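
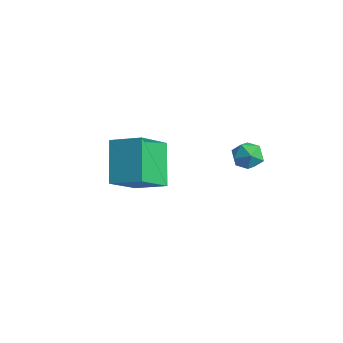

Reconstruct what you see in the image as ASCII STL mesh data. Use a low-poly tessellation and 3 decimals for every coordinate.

solid 
facet normal 0.367 -0.026 0.930
outer loop
vertex 2.633 4.239 1.718
vertex 2.279 3.63 1.841
vertex 2.944 3.611 1.578
endloop
endfacet
facet normal 0.822 0.299 0.484
outer loop
vertex 2.633 4.239 1.718
vertex 2.944 3.611 1.578
vertex 3.016 4.155 1.12
endloop
endfacet
facet normal 0.484 0.854 0.190
outer loop
vertex 2.633 4.239 1.718
vertex 3.016 4.155 1.12
vertex 2.396 4.511 1.1
endloop
endfacet
facet normal -0.180 0.873 0.453
outer loop
vertex 2.633 4.239 1.718
vertex 2.396 4.511 1.1
vertex 1.941 4.186 1.546
endloop
endfacet
facet normal -0.251 0.330 0.910
outer loop
vertex 2.633 4.239 1.718
vertex 1.941 4.186 1.546
vertex 2.279 3.63 1.841
endloop
endfacet
facet normal 0.986 -0.161 -0.036
outer loop
vertex 3.016 4.155 1.12
vertex 2.944 3.611 1.578
vertex 2.899 3.494 0.874
endloop
endfacet
facet normal 0.251 -0.684 0.685
outer loop
vertex 2.944 3.611 1.578
vertex 2.279 3.63 1.841
vertex 2.444 3.169 1.32
endloop
endfacet
facet normal -0.750 -0.110 0.652
outer loop
vertex 2.279 3.63 1.841
vertex 1.941 4.186 1.546
vertex 1.824 3.525 1.3
endloop
endfacet
facet normal -0.634 0.768 -0.087
outer loop
vertex 1.941 4.186 1.546
vertex 2.396 4.511 1.1
vertex 1.896 4.069 0.842
endloop
endfacet
facet normal 0.440 0.737 -0.513
outer loop
vertex 2.396 4.511 1.1
vertex 3.016 4.155 1.12
vertex 2.561 4.05 0.579
endloop
endfacet
facet normal 0.180 -0.873 -0.453
outer loop
vertex 2.207 3.441 0.702
vertex 2.899 3.494 0.874
vertex 2.444 3.169 1.32
endloop
endfacet
facet normal -0.484 -0.854 -0.190
outer loop
vertex 2.207 3.441 0.702
vertex 2.444 3.169 1.32
vertex 1.824 3.525 1.3
endloop
endfacet
facet normal -0.822 -0.299 -0.484
outer loop
vertex 2.207 3.441 0.702
vertex 1.824 3.525 1.3
vertex 1.896 4.069 0.842
endloop
endfacet
facet normal -0.367 0.026 -0.930
outer loop
vertex 2.207 3.441 0.702
vertex 1.896 4.069 0.842
vertex 2.561 4.05 0.579
endloop
endfacet
facet normal 0.251 -0.330 -0.910
outer loop
vertex 2.207 3.441 0.702
vertex 2.561 4.05 0.579
vertex 2.899 3.494 0.874
endloop
endfacet
facet normal 0.634 -0.768 0.087
outer loop
vertex 2.444 3.169 1.32
vertex 2.899 3.494 0.874
vertex 2.944 3.611 1.578
endloop
endfacet
facet normal -0.440 -0.737 0.513
outer loop
vertex 1.824 3.525 1.3
vertex 2.444 3.169 1.32
vertex 2.279 3.63 1.841
endloop
endfacet
facet normal -0.986 0.161 0.036
outer loop
vertex 1.896 4.069 0.842
vertex 1.824 3.525 1.3
vertex 1.941 4.186 1.546
endloop
endfacet
facet normal -0.251 0.684 -0.685
outer loop
vertex 2.561 4.05 0.579
vertex 1.896 4.069 0.842
vertex 2.396 4.511 1.1
endloop
endfacet
facet normal 0.750 0.110 -0.652
outer loop
vertex 2.899 3.494 0.874
vertex 2.561 4.05 0.579
vertex 3.016 4.155 1.12
endloop
endfacet
facet normal -0.784 -0.522 -0.336
outer loop
vertex -3.012 1.102 0.123
vertex -3.519 2.647 -1.092
vertex -1.802 0.281 -1.425
endloop
endfacet
facet normal 0.250 -0.761 0.599
outer loop
vertex -0.641 1.053 -0.928
vertex -3.012 1.102 0.123
vertex -1.802 0.281 -1.425
endloop
endfacet
facet normal -0.784 -0.522 -0.336
outer loop
vertex -1.802 0.281 -1.425
vertex -3.519 2.647 -1.092
vertex -2.308 1.826 -2.641
endloop
endfacet
facet normal 0.568 -0.386 -0.727
outer loop
vertex -2.308 1.826 -2.641
vertex -0.641 1.053 -0.928
vertex -1.802 0.281 -1.425
endloop
endfacet
facet normal -0.568 0.386 0.727
outer loop
vertex -3.012 1.102 0.123
vertex -2.358 3.419 -0.595
vertex -3.519 2.647 -1.092
endloop
endfacet
facet normal 0.250 -0.761 0.599
outer loop
vertex -1.852 1.874 0.621
vertex -3.012 1.102 0.123
vertex -0.641 1.053 -0.928
endloop
endfacet
facet normal -0.569 0.386 0.727
outer loop
vertex -1.852 1.874 0.621
vertex -2.358 3.419 -0.595
vertex -3.012 1.102 0.123
endloop
endfacet
facet normal -0.250 0.761 -0.599
outer loop
vertex -3.519 2.647 -1.092
vertex -2.358 3.419 -0.595
vertex -2.308 1.826 -2.641
endloop
endfacet
facet normal 0.568 -0.385 -0.727
outer loop
vertex -1.148 2.598 -2.143
vertex -0.641 1.053 -0.928
vertex -2.308 1.826 -2.641
endloop
endfacet
facet normal -0.250 0.761 -0.599
outer loop
vertex -2.308 1.826 -2.641
vertex -2.358 3.419 -0.595
vertex -1.148 2.598 -2.143
endloop
endfacet
facet normal 0.784 0.522 0.336
outer loop
vertex -1.148 2.598 -2.143
vertex -1.852 1.874 0.621
vertex -0.641 1.053 -0.928
endloop
endfacet
facet normal 0.784 0.522 0.336
outer loop
vertex -2.358 3.419 -0.595
vertex -1.852 1.874 0.621
vertex -1.148 2.598 -2.143
endloop
endfacet

endsolid


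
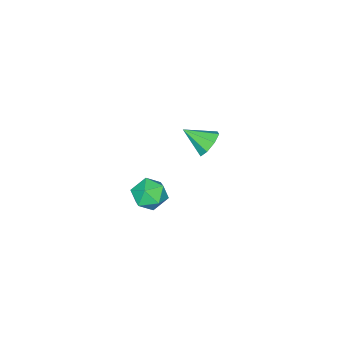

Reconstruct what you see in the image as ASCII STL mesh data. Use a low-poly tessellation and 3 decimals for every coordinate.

solid 
facet normal -0.208 0.953 0.220
outer loop
vertex 2.491 -0.06 1.506
vertex 2.68 -0.268 2.585
vertex 3.515 0.066 1.927
endloop
endfacet
facet normal 0.068 0.898 -0.435
outer loop
vertex 2.491 -0.06 1.506
vertex 3.515 0.066 1.927
vertex 3.377 -0.408 0.927
endloop
endfacet
facet normal -0.351 0.462 -0.815
outer loop
vertex 2.491 -0.06 1.506
vertex 3.377 -0.408 0.927
vertex 2.457 -1.035 0.968
endloop
endfacet
facet normal -0.885 0.248 -0.393
outer loop
vertex 2.491 -0.06 1.506
vertex 2.457 -1.035 0.968
vertex 2.026 -0.949 1.992
endloop
endfacet
facet normal -0.797 0.551 0.246
outer loop
vertex 2.491 -0.06 1.506
vertex 2.026 -0.949 1.992
vertex 2.68 -0.268 2.585
endloop
endfacet
facet normal 0.711 0.593 -0.379
outer loop
vertex 3.377 -0.408 0.927
vertex 3.515 0.066 1.927
vertex 4.114 -0.831 1.648
endloop
endfacet
facet normal 0.265 0.682 0.682
outer loop
vertex 3.515 0.066 1.927
vertex 2.68 -0.268 2.585
vertex 3.683 -0.745 2.672
endloop
endfacet
facet normal -0.689 0.032 0.724
outer loop
vertex 2.68 -0.268 2.585
vertex 2.026 -0.949 1.992
vertex 2.763 -1.372 2.713
endloop
endfacet
facet normal -0.832 -0.459 -0.312
outer loop
vertex 2.026 -0.949 1.992
vertex 2.457 -1.035 0.968
vertex 2.625 -1.846 1.713
endloop
endfacet
facet normal 0.033 -0.113 -0.993
outer loop
vertex 2.457 -1.035 0.968
vertex 3.377 -0.408 0.927
vertex 3.46 -1.512 1.055
endloop
endfacet
facet normal 0.885 -0.248 0.393
outer loop
vertex 3.649 -1.72 2.134
vertex 4.114 -0.831 1.648
vertex 3.683 -0.745 2.672
endloop
endfacet
facet normal 0.351 -0.462 0.815
outer loop
vertex 3.649 -1.72 2.134
vertex 3.683 -0.745 2.672
vertex 2.763 -1.372 2.713
endloop
endfacet
facet normal -0.068 -0.898 0.435
outer loop
vertex 3.649 -1.72 2.134
vertex 2.763 -1.372 2.713
vertex 2.625 -1.846 1.713
endloop
endfacet
facet normal 0.208 -0.953 -0.220
outer loop
vertex 3.649 -1.72 2.134
vertex 2.625 -1.846 1.713
vertex 3.46 -1.512 1.055
endloop
endfacet
facet normal 0.797 -0.551 -0.246
outer loop
vertex 3.649 -1.72 2.134
vertex 3.46 -1.512 1.055
vertex 4.114 -0.831 1.648
endloop
endfacet
facet normal 0.832 0.459 0.312
outer loop
vertex 3.683 -0.745 2.672
vertex 4.114 -0.831 1.648
vertex 3.515 0.066 1.927
endloop
endfacet
facet normal -0.033 0.113 0.993
outer loop
vertex 2.763 -1.372 2.713
vertex 3.683 -0.745 2.672
vertex 2.68 -0.268 2.585
endloop
endfacet
facet normal -0.711 -0.593 0.379
outer loop
vertex 2.625 -1.846 1.713
vertex 2.763 -1.372 2.713
vertex 2.026 -0.949 1.992
endloop
endfacet
facet normal -0.265 -0.682 -0.682
outer loop
vertex 3.46 -1.512 1.055
vertex 2.625 -1.846 1.713
vertex 2.457 -1.035 0.968
endloop
endfacet
facet normal 0.689 -0.032 -0.724
outer loop
vertex 4.114 -0.831 1.648
vertex 3.46 -1.512 1.055
vertex 3.377 -0.408 0.927
endloop
endfacet
facet normal -0.322 0.783 -0.532
outer loop
vertex -3.353 -1.796 0.085
vertex -4.201 -2.271 -0.102
vertex -3.884 -1.659 0.608
endloop
endfacet
facet normal 0.713 0.178 0.678
outer loop
vertex -3.353 -1.796 0.085
vertex -3.884 -1.659 0.608
vertex -3.619 -3.689 0.862
endloop
endfacet
facet normal -0.321 0.784 -0.532
outer loop
vertex -3.884 -1.659 0.608
vertex -4.201 -2.271 -0.102
vertex -4.601 -1.88 0.715
endloop
endfacet
facet normal 0.105 0.137 0.985
outer loop
vertex -3.884 -1.659 0.608
vertex -4.601 -1.88 0.715
vertex -3.619 -3.689 0.862
endloop
endfacet
facet normal -0.322 0.783 -0.532
outer loop
vertex -4.601 -1.88 0.715
vertex -4.201 -2.271 -0.102
vertex -5.083 -2.331 0.344
endloop
endfacet
facet normal -0.480 -0.191 0.856
outer loop
vertex -4.601 -1.88 0.715
vertex -5.083 -2.331 0.344
vertex -3.619 -3.689 0.862
endloop
endfacet
facet normal -0.322 0.783 -0.532
outer loop
vertex -5.083 -2.331 0.344
vertex -4.201 -2.271 -0.102
vertex -5.049 -2.747 -0.289
endloop
endfacet
facet normal -0.699 -0.614 0.366
outer loop
vertex -5.083 -2.331 0.344
vertex -5.049 -2.747 -0.289
vertex -3.619 -3.689 0.862
endloop
endfacet
facet normal -0.322 0.783 -0.532
outer loop
vertex -5.049 -2.747 -0.289
vertex -4.201 -2.271 -0.102
vertex -4.518 -2.884 -0.812
endloop
endfacet
facet normal -0.423 -0.884 -0.198
outer loop
vertex -5.049 -2.747 -0.289
vertex -4.518 -2.884 -0.812
vertex -3.619 -3.689 0.862
endloop
endfacet
facet normal -0.322 0.783 -0.532
outer loop
vertex -4.518 -2.884 -0.812
vertex -4.201 -2.271 -0.102
vertex -3.802 -2.662 -0.919
endloop
endfacet
facet normal 0.186 -0.843 -0.505
outer loop
vertex -4.518 -2.884 -0.812
vertex -3.802 -2.662 -0.919
vertex -3.619 -3.689 0.862
endloop
endfacet
facet normal -0.321 0.784 -0.532
outer loop
vertex -3.802 -2.662 -0.919
vertex -4.201 -2.271 -0.102
vertex -3.319 -2.212 -0.547
endloop
endfacet
facet normal 0.770 -0.515 -0.376
outer loop
vertex -3.802 -2.662 -0.919
vertex -3.319 -2.212 -0.547
vertex -3.619 -3.689 0.862
endloop
endfacet
facet normal -0.321 0.783 -0.533
outer loop
vertex -3.319 -2.212 -0.547
vertex -4.201 -2.271 -0.102
vertex -3.353 -1.796 0.085
endloop
endfacet
facet normal 0.989 -0.092 0.114
outer loop
vertex -3.319 -2.212 -0.547
vertex -3.353 -1.796 0.085
vertex -3.619 -3.689 0.862
endloop
endfacet

endsolid


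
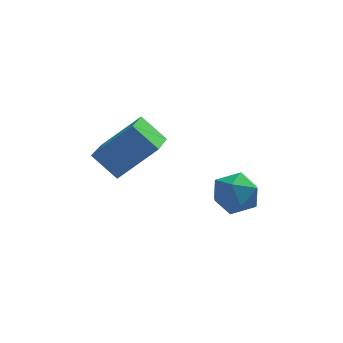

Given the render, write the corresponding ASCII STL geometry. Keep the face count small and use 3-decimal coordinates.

solid 
facet normal 0.380 0.853 0.358
outer loop
vertex 2.232 0.45 -1.107
vertex 2.59 -0.051 -0.294
vertex 3.167 0.043 -1.13
endloop
endfacet
facet normal 0.366 0.860 -0.355
outer loop
vertex 2.232 0.45 -1.107
vertex 3.167 0.043 -1.13
vertex 2.558 -0.034 -1.944
endloop
endfacet
facet normal -0.309 0.766 -0.563
outer loop
vertex 2.232 0.45 -1.107
vertex 2.558 -0.034 -1.944
vertex 1.604 -0.175 -1.612
endloop
endfacet
facet normal -0.714 0.700 0.022
outer loop
vertex 2.232 0.45 -1.107
vertex 1.604 -0.175 -1.612
vertex 1.624 -0.186 -0.592
endloop
endfacet
facet normal -0.288 0.754 0.591
outer loop
vertex 2.232 0.45 -1.107
vertex 1.624 -0.186 -0.592
vertex 2.59 -0.051 -0.294
endloop
endfacet
facet normal 0.749 0.304 -0.589
outer loop
vertex 2.558 -0.034 -1.944
vertex 3.167 0.043 -1.13
vertex 3.116 -0.834 -1.648
endloop
endfacet
facet normal 0.771 0.293 0.565
outer loop
vertex 3.167 0.043 -1.13
vertex 2.59 -0.051 -0.294
vertex 3.136 -0.845 -0.628
endloop
endfacet
facet normal -0.309 0.133 0.942
outer loop
vertex 2.59 -0.051 -0.294
vertex 1.624 -0.186 -0.592
vertex 2.182 -0.986 -0.296
endloop
endfacet
facet normal -0.999 0.046 0.020
outer loop
vertex 1.624 -0.186 -0.592
vertex 1.604 -0.175 -1.612
vertex 1.573 -1.063 -1.11
endloop
endfacet
facet normal -0.345 0.152 -0.926
outer loop
vertex 1.604 -0.175 -1.612
vertex 2.558 -0.034 -1.944
vertex 2.15 -0.969 -1.946
endloop
endfacet
facet normal 0.714 -0.700 -0.022
outer loop
vertex 2.508 -1.47 -1.133
vertex 3.116 -0.834 -1.648
vertex 3.136 -0.845 -0.628
endloop
endfacet
facet normal 0.309 -0.766 0.563
outer loop
vertex 2.508 -1.47 -1.133
vertex 3.136 -0.845 -0.628
vertex 2.182 -0.986 -0.296
endloop
endfacet
facet normal -0.366 -0.860 0.355
outer loop
vertex 2.508 -1.47 -1.133
vertex 2.182 -0.986 -0.296
vertex 1.573 -1.063 -1.11
endloop
endfacet
facet normal -0.380 -0.853 -0.358
outer loop
vertex 2.508 -1.47 -1.133
vertex 1.573 -1.063 -1.11
vertex 2.15 -0.969 -1.946
endloop
endfacet
facet normal 0.288 -0.754 -0.591
outer loop
vertex 2.508 -1.47 -1.133
vertex 2.15 -0.969 -1.946
vertex 3.116 -0.834 -1.648
endloop
endfacet
facet normal 0.999 -0.046 -0.020
outer loop
vertex 3.136 -0.845 -0.628
vertex 3.116 -0.834 -1.648
vertex 3.167 0.043 -1.13
endloop
endfacet
facet normal 0.345 -0.152 0.926
outer loop
vertex 2.182 -0.986 -0.296
vertex 3.136 -0.845 -0.628
vertex 2.59 -0.051 -0.294
endloop
endfacet
facet normal -0.749 -0.304 0.589
outer loop
vertex 1.573 -1.063 -1.11
vertex 2.182 -0.986 -0.296
vertex 1.624 -0.186 -0.592
endloop
endfacet
facet normal -0.771 -0.293 -0.565
outer loop
vertex 2.15 -0.969 -1.946
vertex 1.573 -1.063 -1.11
vertex 1.604 -0.175 -1.612
endloop
endfacet
facet normal 0.309 -0.133 -0.942
outer loop
vertex 3.116 -0.834 -1.648
vertex 2.15 -0.969 -1.946
vertex 2.558 -0.034 -1.944
endloop
endfacet
facet normal -0.661 0.363 0.656
outer loop
vertex -1.4 -2.221 3.702
vertex -1.065 -0.399 3.031
vertex -2.854 -2.447 2.362
endloop
endfacet
facet normal -0.170 -0.925 0.340
outer loop
vertex -1.955 -2.941 1.469
vertex -1.4 -2.221 3.702
vertex -2.854 -2.447 2.362
endloop
endfacet
facet normal -0.661 0.363 0.656
outer loop
vertex -2.854 -2.447 2.362
vertex -1.065 -0.399 3.031
vertex -2.519 -0.625 1.691
endloop
endfacet
facet normal -0.731 -0.113 -0.673
outer loop
vertex -2.519 -0.625 1.691
vertex -1.955 -2.941 1.469
vertex -2.854 -2.447 2.362
endloop
endfacet
facet normal 0.731 0.113 0.673
outer loop
vertex -1.4 -2.221 3.702
vertex -0.166 -0.893 2.138
vertex -1.065 -0.399 3.031
endloop
endfacet
facet normal -0.170 -0.925 0.340
outer loop
vertex -0.501 -2.715 2.809
vertex -1.4 -2.221 3.702
vertex -1.955 -2.941 1.469
endloop
endfacet
facet normal 0.731 0.113 0.673
outer loop
vertex -0.501 -2.715 2.809
vertex -0.166 -0.893 2.138
vertex -1.4 -2.221 3.702
endloop
endfacet
facet normal 0.170 0.925 -0.340
outer loop
vertex -1.065 -0.399 3.031
vertex -0.166 -0.893 2.138
vertex -2.519 -0.625 1.691
endloop
endfacet
facet normal -0.731 -0.113 -0.673
outer loop
vertex -1.62 -1.119 0.798
vertex -1.955 -2.941 1.469
vertex -2.519 -0.625 1.691
endloop
endfacet
facet normal 0.170 0.925 -0.340
outer loop
vertex -2.519 -0.625 1.691
vertex -0.166 -0.893 2.138
vertex -1.62 -1.119 0.798
endloop
endfacet
facet normal 0.661 -0.363 -0.656
outer loop
vertex -1.62 -1.119 0.798
vertex -0.501 -2.715 2.809
vertex -1.955 -2.941 1.469
endloop
endfacet
facet normal 0.661 -0.363 -0.656
outer loop
vertex -0.166 -0.893 2.138
vertex -0.501 -2.715 2.809
vertex -1.62 -1.119 0.798
endloop
endfacet

endsolid


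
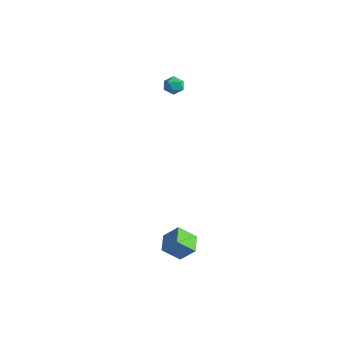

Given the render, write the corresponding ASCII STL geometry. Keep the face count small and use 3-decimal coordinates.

solid 
facet normal -0.231 0.960 -0.160
outer loop
vertex -3.88 3.058 2.531
vertex -4.34 3.024 2.992
vertex -3.732 3.197 3.15
endloop
endfacet
facet normal 0.459 0.837 -0.298
outer loop
vertex -3.88 3.058 2.531
vertex -3.732 3.197 3.15
vertex -3.321 2.843 2.788
endloop
endfacet
facet normal 0.497 0.333 -0.801
outer loop
vertex -3.88 3.058 2.531
vertex -3.321 2.843 2.788
vertex -3.675 2.452 2.406
endloop
endfacet
facet normal -0.170 0.144 -0.975
outer loop
vertex -3.88 3.058 2.531
vertex -3.675 2.452 2.406
vertex -4.305 2.563 2.532
endloop
endfacet
facet normal -0.619 0.531 -0.579
outer loop
vertex -3.88 3.058 2.531
vertex -4.305 2.563 2.532
vertex -4.34 3.024 2.992
endloop
endfacet
facet normal 0.759 0.580 0.295
outer loop
vertex -3.321 2.843 2.788
vertex -3.732 3.197 3.15
vertex -3.435 2.677 3.408
endloop
endfacet
facet normal -0.356 0.777 0.519
outer loop
vertex -3.732 3.197 3.15
vertex -4.34 3.024 2.992
vertex -4.065 2.788 3.534
endloop
endfacet
facet normal -0.984 0.084 -0.159
outer loop
vertex -4.34 3.024 2.992
vertex -4.305 2.563 2.532
vertex -4.419 2.397 3.152
endloop
endfacet
facet normal -0.256 -0.543 -0.800
outer loop
vertex -4.305 2.563 2.532
vertex -3.675 2.452 2.406
vertex -4.008 2.043 2.79
endloop
endfacet
facet normal 0.821 -0.236 -0.519
outer loop
vertex -3.675 2.452 2.406
vertex -3.321 2.843 2.788
vertex -3.4 2.216 2.948
endloop
endfacet
facet normal 0.170 -0.144 0.975
outer loop
vertex -3.86 2.182 3.409
vertex -3.435 2.677 3.408
vertex -4.065 2.788 3.534
endloop
endfacet
facet normal -0.497 -0.333 0.801
outer loop
vertex -3.86 2.182 3.409
vertex -4.065 2.788 3.534
vertex -4.419 2.397 3.152
endloop
endfacet
facet normal -0.459 -0.837 0.298
outer loop
vertex -3.86 2.182 3.409
vertex -4.419 2.397 3.152
vertex -4.008 2.043 2.79
endloop
endfacet
facet normal 0.231 -0.960 0.160
outer loop
vertex -3.86 2.182 3.409
vertex -4.008 2.043 2.79
vertex -3.4 2.216 2.948
endloop
endfacet
facet normal 0.619 -0.531 0.579
outer loop
vertex -3.86 2.182 3.409
vertex -3.4 2.216 2.948
vertex -3.435 2.677 3.408
endloop
endfacet
facet normal 0.256 0.543 0.800
outer loop
vertex -4.065 2.788 3.534
vertex -3.435 2.677 3.408
vertex -3.732 3.197 3.15
endloop
endfacet
facet normal -0.821 0.236 0.519
outer loop
vertex -4.419 2.397 3.152
vertex -4.065 2.788 3.534
vertex -4.34 3.024 2.992
endloop
endfacet
facet normal -0.759 -0.580 -0.295
outer loop
vertex -4.008 2.043 2.79
vertex -4.419 2.397 3.152
vertex -4.305 2.563 2.532
endloop
endfacet
facet normal 0.356 -0.777 -0.519
outer loop
vertex -3.4 2.216 2.948
vertex -4.008 2.043 2.79
vertex -3.675 2.452 2.406
endloop
endfacet
facet normal 0.984 -0.084 0.159
outer loop
vertex -3.435 2.677 3.408
vertex -3.4 2.216 2.948
vertex -3.321 2.843 2.788
endloop
endfacet
facet normal -0.601 -0.352 -0.718
outer loop
vertex 3.141 -4.044 -3.498
vertex 2.328 -3.256 -3.204
vertex 3.635 -3.232 -4.309
endloop
endfacet
facet normal 0.695 -0.674 -0.251
outer loop
vertex 4.332 -2.824 -3.476
vertex 3.141 -4.044 -3.498
vertex 3.635 -3.232 -4.309
endloop
endfacet
facet normal -0.601 -0.352 -0.718
outer loop
vertex 3.635 -3.232 -4.309
vertex 2.328 -3.256 -3.204
vertex 2.822 -2.444 -4.015
endloop
endfacet
facet normal 0.395 0.650 -0.649
outer loop
vertex 2.822 -2.444 -4.015
vertex 4.332 -2.824 -3.476
vertex 3.635 -3.232 -4.309
endloop
endfacet
facet normal -0.395 -0.650 0.649
outer loop
vertex 3.141 -4.044 -3.498
vertex 3.025 -2.848 -2.371
vertex 2.328 -3.256 -3.204
endloop
endfacet
facet normal 0.695 -0.674 -0.251
outer loop
vertex 3.838 -3.636 -2.665
vertex 3.141 -4.044 -3.498
vertex 4.332 -2.824 -3.476
endloop
endfacet
facet normal -0.395 -0.650 0.649
outer loop
vertex 3.838 -3.636 -2.665
vertex 3.025 -2.848 -2.371
vertex 3.141 -4.044 -3.498
endloop
endfacet
facet normal -0.695 0.674 0.251
outer loop
vertex 2.328 -3.256 -3.204
vertex 3.025 -2.848 -2.371
vertex 2.822 -2.444 -4.015
endloop
endfacet
facet normal 0.395 0.650 -0.649
outer loop
vertex 3.519 -2.036 -3.182
vertex 4.332 -2.824 -3.476
vertex 2.822 -2.444 -4.015
endloop
endfacet
facet normal -0.695 0.674 0.251
outer loop
vertex 2.822 -2.444 -4.015
vertex 3.025 -2.848 -2.371
vertex 3.519 -2.036 -3.182
endloop
endfacet
facet normal 0.601 0.352 0.718
outer loop
vertex 3.519 -2.036 -3.182
vertex 3.838 -3.636 -2.665
vertex 4.332 -2.824 -3.476
endloop
endfacet
facet normal 0.601 0.352 0.718
outer loop
vertex 3.025 -2.848 -2.371
vertex 3.838 -3.636 -2.665
vertex 3.519 -2.036 -3.182
endloop
endfacet

endsolid


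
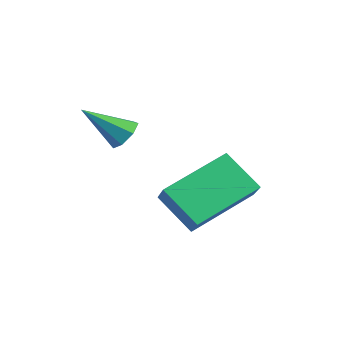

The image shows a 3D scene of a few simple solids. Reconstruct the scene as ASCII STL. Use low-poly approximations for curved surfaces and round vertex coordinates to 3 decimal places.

solid 
facet normal -0.753 -0.219 0.620
outer loop
vertex -0.303 2.723 -2.21
vertex -0.267 4.698 -1.468
vertex -0.941 2.99 -2.89
endloop
endfacet
facet normal -0.017 -0.936 -0.352
outer loop
vertex 0.127 3.302 -3.772
vertex -0.303 2.723 -2.21
vertex -0.941 2.99 -2.89
endloop
endfacet
facet normal -0.753 -0.220 0.621
outer loop
vertex -0.941 2.99 -2.89
vertex -0.267 4.698 -1.468
vertex -0.906 4.965 -2.148
endloop
endfacet
facet normal -0.659 0.275 -0.700
outer loop
vertex -0.906 4.965 -2.148
vertex 0.127 3.302 -3.772
vertex -0.941 2.99 -2.89
endloop
endfacet
facet normal 0.659 -0.275 0.700
outer loop
vertex -0.303 2.723 -2.21
vertex 0.801 5.01 -2.35
vertex -0.267 4.698 -1.468
endloop
endfacet
facet normal -0.017 -0.936 -0.352
outer loop
vertex 0.766 3.035 -3.092
vertex -0.303 2.723 -2.21
vertex 0.127 3.302 -3.772
endloop
endfacet
facet normal 0.658 -0.275 0.701
outer loop
vertex 0.766 3.035 -3.092
vertex 0.801 5.01 -2.35
vertex -0.303 2.723 -2.21
endloop
endfacet
facet normal 0.017 0.936 0.352
outer loop
vertex -0.267 4.698 -1.468
vertex 0.801 5.01 -2.35
vertex -0.906 4.965 -2.148
endloop
endfacet
facet normal -0.658 0.275 -0.701
outer loop
vertex 0.163 5.277 -3.03
vertex 0.127 3.302 -3.772
vertex -0.906 4.965 -2.148
endloop
endfacet
facet normal 0.017 0.936 0.352
outer loop
vertex -0.906 4.965 -2.148
vertex 0.801 5.01 -2.35
vertex 0.163 5.277 -3.03
endloop
endfacet
facet normal 0.752 0.220 -0.621
outer loop
vertex 0.163 5.277 -3.03
vertex 0.766 3.035 -3.092
vertex 0.127 3.302 -3.772
endloop
endfacet
facet normal 0.753 0.220 -0.620
outer loop
vertex 0.801 5.01 -2.35
vertex 0.766 3.035 -3.092
vertex 0.163 5.277 -3.03
endloop
endfacet
facet normal 0.440 0.637 -0.633
outer loop
vertex -0.75 1.78 -0.461
vertex -1.134 2.134 -0.372
vertex -0.675 2.073 -0.114
endloop
endfacet
facet normal 0.696 -0.615 0.369
outer loop
vertex -0.75 1.78 -0.461
vertex -0.675 2.073 -0.114
vertex -1.766 1.226 0.532
endloop
endfacet
facet normal 0.441 0.636 -0.633
outer loop
vertex -0.675 2.073 -0.114
vertex -1.134 2.134 -0.372
vertex -0.946 2.412 0.038
endloop
endfacet
facet normal 0.502 0.013 0.865
outer loop
vertex -0.675 2.073 -0.114
vertex -0.946 2.412 0.038
vertex -1.766 1.226 0.532
endloop
endfacet
facet normal 0.443 0.634 -0.633
outer loop
vertex -0.946 2.412 0.038
vertex -1.134 2.134 -0.372
vertex -1.358 2.543 -0.119
endloop
endfacet
facet normal -0.175 0.479 0.860
outer loop
vertex -0.946 2.412 0.038
vertex -1.358 2.543 -0.119
vertex -1.766 1.226 0.532
endloop
endfacet
facet normal 0.444 0.635 -0.633
outer loop
vertex -1.358 2.543 -0.119
vertex -1.134 2.134 -0.372
vertex -1.601 2.366 -0.467
endloop
endfacet
facet normal -0.827 0.433 0.358
outer loop
vertex -1.358 2.543 -0.119
vertex -1.601 2.366 -0.467
vertex -1.766 1.226 0.532
endloop
endfacet
facet normal 0.444 0.635 -0.632
outer loop
vertex -1.601 2.366 -0.467
vertex -1.134 2.134 -0.372
vertex -1.493 2.015 -0.744
endloop
endfacet
facet normal -0.961 -0.090 -0.261
outer loop
vertex -1.601 2.366 -0.467
vertex -1.493 2.015 -0.744
vertex -1.766 1.226 0.532
endloop
endfacet
facet normal 0.443 0.636 -0.631
outer loop
vertex -1.493 2.015 -0.744
vertex -1.134 2.134 -0.372
vertex -1.114 1.754 -0.741
endloop
endfacet
facet normal -0.477 -0.698 -0.534
outer loop
vertex -1.493 2.015 -0.744
vertex -1.114 1.754 -0.741
vertex -1.766 1.226 0.532
endloop
endfacet
facet normal 0.441 0.637 -0.632
outer loop
vertex -1.114 1.754 -0.741
vertex -1.134 2.134 -0.372
vertex -0.75 1.78 -0.461
endloop
endfacet
facet normal 0.261 -0.932 -0.253
outer loop
vertex -1.114 1.754 -0.741
vertex -0.75 1.78 -0.461
vertex -1.766 1.226 0.532
endloop
endfacet

endsolid


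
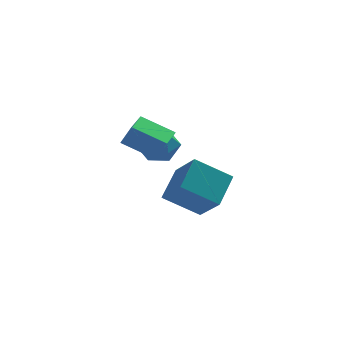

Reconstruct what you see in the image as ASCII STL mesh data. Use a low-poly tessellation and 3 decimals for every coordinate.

solid 
facet normal -0.813 0.235 0.533
outer loop
vertex -1.162 1.043 -0.114
vertex -1.676 2.394 -1.495
vertex -2.134 -0.256 -1.023
endloop
endfacet
facet normal 0.257 -0.676 0.691
outer loop
vertex -0.484 -0.734 -2.105
vertex -1.162 1.043 -0.114
vertex -2.134 -0.256 -1.023
endloop
endfacet
facet normal -0.813 0.235 0.533
outer loop
vertex -2.134 -0.256 -1.023
vertex -1.676 2.394 -1.495
vertex -2.648 1.095 -2.404
endloop
endfacet
facet normal -0.523 -0.698 -0.489
outer loop
vertex -2.648 1.095 -2.404
vertex -0.484 -0.734 -2.105
vertex -2.134 -0.256 -1.023
endloop
endfacet
facet normal 0.523 0.698 0.489
outer loop
vertex -1.162 1.043 -0.114
vertex -0.026 1.916 -2.577
vertex -1.676 2.394 -1.495
endloop
endfacet
facet normal 0.257 -0.676 0.691
outer loop
vertex 0.488 0.565 -1.196
vertex -1.162 1.043 -0.114
vertex -0.484 -0.734 -2.105
endloop
endfacet
facet normal 0.523 0.698 0.489
outer loop
vertex 0.488 0.565 -1.196
vertex -0.026 1.916 -2.577
vertex -1.162 1.043 -0.114
endloop
endfacet
facet normal -0.257 0.676 -0.691
outer loop
vertex -1.676 2.394 -1.495
vertex -0.026 1.916 -2.577
vertex -2.648 1.095 -2.404
endloop
endfacet
facet normal -0.523 -0.698 -0.489
outer loop
vertex -0.998 0.617 -3.486
vertex -0.484 -0.734 -2.105
vertex -2.648 1.095 -2.404
endloop
endfacet
facet normal -0.257 0.676 -0.691
outer loop
vertex -2.648 1.095 -2.404
vertex -0.026 1.916 -2.577
vertex -0.998 0.617 -3.486
endloop
endfacet
facet normal 0.813 -0.235 -0.533
outer loop
vertex -0.998 0.617 -3.486
vertex 0.488 0.565 -1.196
vertex -0.484 -0.734 -2.105
endloop
endfacet
facet normal 0.813 -0.235 -0.533
outer loop
vertex -0.026 1.916 -2.577
vertex 0.488 0.565 -1.196
vertex -0.998 0.617 -3.486
endloop
endfacet
facet normal -0.844 0.029 0.535
outer loop
vertex -3.88 0.744 1.277
vertex -3.579 -0.106 1.797
vertex -3.323 0.839 2.15
endloop
endfacet
facet normal -0.646 0.685 0.338
outer loop
vertex -3.88 0.744 1.277
vertex -3.323 0.839 2.15
vertex -3.111 1.443 1.33
endloop
endfacet
facet normal -0.609 0.699 -0.374
outer loop
vertex -3.88 0.744 1.277
vertex -3.111 1.443 1.33
vertex -3.237 0.872 0.469
endloop
endfacet
facet normal -0.785 0.051 -0.617
outer loop
vertex -3.88 0.744 1.277
vertex -3.237 0.872 0.469
vertex -3.526 -0.086 0.757
endloop
endfacet
facet normal -0.930 -0.363 -0.054
outer loop
vertex -3.88 0.744 1.277
vertex -3.526 -0.086 0.757
vertex -3.579 -0.106 1.797
endloop
endfacet
facet normal 0.008 0.804 0.594
outer loop
vertex -3.111 1.443 1.33
vertex -3.323 0.839 2.15
vertex -2.334 1.026 1.883
endloop
endfacet
facet normal -0.311 -0.257 0.915
outer loop
vertex -3.323 0.839 2.15
vertex -3.579 -0.106 1.797
vertex -2.623 0.068 2.171
endloop
endfacet
facet normal -0.450 -0.892 -0.040
outer loop
vertex -3.579 -0.106 1.797
vertex -3.526 -0.086 0.757
vertex -2.749 -0.503 1.31
endloop
endfacet
facet normal -0.215 -0.221 -0.951
outer loop
vertex -3.526 -0.086 0.757
vertex -3.237 0.872 0.469
vertex -2.537 0.101 0.49
endloop
endfacet
facet normal 0.068 0.827 -0.558
outer loop
vertex -3.237 0.872 0.469
vertex -3.111 1.443 1.33
vertex -2.281 1.046 0.843
endloop
endfacet
facet normal 0.785 -0.051 0.617
outer loop
vertex -1.98 0.196 1.363
vertex -2.334 1.026 1.883
vertex -2.623 0.068 2.171
endloop
endfacet
facet normal 0.609 -0.699 0.374
outer loop
vertex -1.98 0.196 1.363
vertex -2.623 0.068 2.171
vertex -2.749 -0.503 1.31
endloop
endfacet
facet normal 0.646 -0.685 -0.338
outer loop
vertex -1.98 0.196 1.363
vertex -2.749 -0.503 1.31
vertex -2.537 0.101 0.49
endloop
endfacet
facet normal 0.844 -0.029 -0.535
outer loop
vertex -1.98 0.196 1.363
vertex -2.537 0.101 0.49
vertex -2.281 1.046 0.843
endloop
endfacet
facet normal 0.930 0.363 0.054
outer loop
vertex -1.98 0.196 1.363
vertex -2.281 1.046 0.843
vertex -2.334 1.026 1.883
endloop
endfacet
facet normal 0.215 0.221 0.951
outer loop
vertex -2.623 0.068 2.171
vertex -2.334 1.026 1.883
vertex -3.323 0.839 2.15
endloop
endfacet
facet normal -0.068 -0.827 0.558
outer loop
vertex -2.749 -0.503 1.31
vertex -2.623 0.068 2.171
vertex -3.579 -0.106 1.797
endloop
endfacet
facet normal -0.008 -0.804 -0.594
outer loop
vertex -2.537 0.101 0.49
vertex -2.749 -0.503 1.31
vertex -3.526 -0.086 0.757
endloop
endfacet
facet normal 0.311 0.257 -0.915
outer loop
vertex -2.281 1.046 0.843
vertex -2.537 0.101 0.49
vertex -3.237 0.872 0.469
endloop
endfacet
facet normal 0.450 0.892 0.040
outer loop
vertex -2.334 1.026 1.883
vertex -2.281 1.046 0.843
vertex -3.111 1.443 1.33
endloop
endfacet
facet normal -0.778 0.451 0.438
outer loop
vertex -4.61 -1.757 3.793
vertex -3.951 -0.591 3.764
vertex -5.04 -1.539 2.804
endloop
endfacet
facet normal -0.491 -0.871 0.022
outer loop
vertex -3.709 -2.309 2.056
vertex -4.61 -1.757 3.793
vertex -5.04 -1.539 2.804
endloop
endfacet
facet normal -0.778 0.451 0.437
outer loop
vertex -5.04 -1.539 2.804
vertex -3.951 -0.591 3.764
vertex -4.38 -0.372 2.775
endloop
endfacet
facet normal -0.390 0.198 -0.899
outer loop
vertex -4.38 -0.372 2.775
vertex -3.709 -2.309 2.056
vertex -5.04 -1.539 2.804
endloop
endfacet
facet normal 0.390 -0.198 0.899
outer loop
vertex -4.61 -1.757 3.793
vertex -2.62 -1.361 3.016
vertex -3.951 -0.591 3.764
endloop
endfacet
facet normal -0.493 -0.870 0.021
outer loop
vertex -3.28 -2.528 3.045
vertex -4.61 -1.757 3.793
vertex -3.709 -2.309 2.056
endloop
endfacet
facet normal 0.390 -0.199 0.899
outer loop
vertex -3.28 -2.528 3.045
vertex -2.62 -1.361 3.016
vertex -4.61 -1.757 3.793
endloop
endfacet
facet normal 0.492 0.870 -0.021
outer loop
vertex -3.951 -0.591 3.764
vertex -2.62 -1.361 3.016
vertex -4.38 -0.372 2.775
endloop
endfacet
facet normal -0.391 0.198 -0.899
outer loop
vertex -3.05 -1.143 2.027
vertex -3.709 -2.309 2.056
vertex -4.38 -0.372 2.775
endloop
endfacet
facet normal 0.492 0.870 -0.022
outer loop
vertex -4.38 -0.372 2.775
vertex -2.62 -1.361 3.016
vertex -3.05 -1.143 2.027
endloop
endfacet
facet normal 0.778 -0.451 -0.437
outer loop
vertex -3.05 -1.143 2.027
vertex -3.28 -2.528 3.045
vertex -3.709 -2.309 2.056
endloop
endfacet
facet normal 0.778 -0.451 -0.438
outer loop
vertex -2.62 -1.361 3.016
vertex -3.28 -2.528 3.045
vertex -3.05 -1.143 2.027
endloop
endfacet

endsolid


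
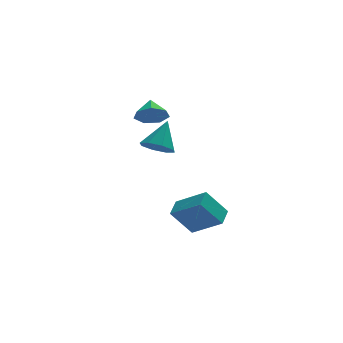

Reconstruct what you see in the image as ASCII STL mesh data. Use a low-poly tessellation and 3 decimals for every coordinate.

solid 
facet normal -0.112 -0.821 -0.560
outer loop
vertex -0.169 3.324 0.236
vertex -1.089 3.359 0.368
vertex -0.585 3.752 -0.308
endloop
endfacet
facet normal 0.764 0.640 -0.081
outer loop
vertex -0.169 3.324 0.236
vertex -0.585 3.752 -0.308
vertex -0.951 4.361 1.052
endloop
endfacet
facet normal -0.113 -0.820 -0.561
outer loop
vertex -0.585 3.752 -0.308
vertex -1.089 3.359 0.368
vertex -1.38 3.885 -0.342
endloop
endfacet
facet normal 0.169 0.916 -0.365
outer loop
vertex -0.585 3.752 -0.308
vertex -1.38 3.885 -0.342
vertex -0.951 4.361 1.052
endloop
endfacet
facet normal -0.113 -0.820 -0.561
outer loop
vertex -1.38 3.885 -0.342
vertex -1.089 3.359 0.368
vertex -1.956 3.622 0.158
endloop
endfacet
facet normal -0.506 0.852 -0.135
outer loop
vertex -1.38 3.885 -0.342
vertex -1.956 3.622 0.158
vertex -0.951 4.361 1.052
endloop
endfacet
facet normal -0.113 -0.821 -0.560
outer loop
vertex -1.956 3.622 0.158
vertex -1.089 3.359 0.368
vertex -1.879 3.162 0.817
endloop
endfacet
facet normal -0.752 0.497 0.434
outer loop
vertex -1.956 3.622 0.158
vertex -1.879 3.162 0.817
vertex -0.951 4.361 1.052
endloop
endfacet
facet normal -0.114 -0.820 -0.560
outer loop
vertex -1.879 3.162 0.817
vertex -1.089 3.359 0.368
vertex -1.207 2.85 1.137
endloop
endfacet
facet normal -0.382 0.116 0.917
outer loop
vertex -1.879 3.162 0.817
vertex -1.207 2.85 1.137
vertex -0.951 4.361 1.052
endloop
endfacet
facet normal -0.112 -0.821 -0.560
outer loop
vertex -1.207 2.85 1.137
vertex -1.089 3.359 0.368
vertex -0.446 2.922 0.879
endloop
endfacet
facet normal 0.321 -0.001 0.947
outer loop
vertex -1.207 2.85 1.137
vertex -0.446 2.922 0.879
vertex -0.951 4.361 1.052
endloop
endfacet
facet normal -0.112 -0.820 -0.561
outer loop
vertex -0.446 2.922 0.879
vertex -1.089 3.359 0.368
vertex -0.169 3.324 0.236
endloop
endfacet
facet normal 0.832 0.232 0.503
outer loop
vertex -0.446 2.922 0.879
vertex -0.169 3.324 0.236
vertex -0.951 4.361 1.052
endloop
endfacet
facet normal -0.609 0.048 0.791
outer loop
vertex -0.18 -3.742 -2.455
vertex 0.295 -2.846 -2.144
vertex -1.423 -2.73 -3.474
endloop
endfacet
facet normal -0.448 -0.845 -0.293
outer loop
vertex -0.375 -2.814 -4.836
vertex -0.18 -3.742 -2.455
vertex -1.423 -2.73 -3.474
endloop
endfacet
facet normal -0.609 0.049 0.791
outer loop
vertex -1.423 -2.73 -3.474
vertex 0.295 -2.846 -2.144
vertex -0.949 -1.834 -3.164
endloop
endfacet
facet normal -0.655 0.532 -0.537
outer loop
vertex -0.949 -1.834 -3.164
vertex -0.375 -2.814 -4.836
vertex -1.423 -2.73 -3.474
endloop
endfacet
facet normal 0.654 -0.533 0.536
outer loop
vertex -0.18 -3.742 -2.455
vertex 1.343 -2.93 -3.506
vertex 0.295 -2.846 -2.144
endloop
endfacet
facet normal -0.447 -0.845 -0.293
outer loop
vertex 0.869 -3.826 -3.816
vertex -0.18 -3.742 -2.455
vertex -0.375 -2.814 -4.836
endloop
endfacet
facet normal 0.654 -0.532 0.537
outer loop
vertex 0.869 -3.826 -3.816
vertex 1.343 -2.93 -3.506
vertex -0.18 -3.742 -2.455
endloop
endfacet
facet normal 0.448 0.845 0.292
outer loop
vertex 0.295 -2.846 -2.144
vertex 1.343 -2.93 -3.506
vertex -0.949 -1.834 -3.164
endloop
endfacet
facet normal -0.654 0.533 -0.537
outer loop
vertex 0.1 -1.918 -4.525
vertex -0.375 -2.814 -4.836
vertex -0.949 -1.834 -3.164
endloop
endfacet
facet normal 0.448 0.845 0.293
outer loop
vertex -0.949 -1.834 -3.164
vertex 1.343 -2.93 -3.506
vertex 0.1 -1.918 -4.525
endloop
endfacet
facet normal 0.609 -0.048 -0.791
outer loop
vertex 0.1 -1.918 -4.525
vertex 0.869 -3.826 -3.816
vertex -0.375 -2.814 -4.836
endloop
endfacet
facet normal 0.609 -0.049 -0.791
outer loop
vertex 1.343 -2.93 -3.506
vertex 0.869 -3.826 -3.816
vertex 0.1 -1.918 -4.525
endloop
endfacet
facet normal -0.398 -0.516 -0.758
outer loop
vertex -0.973 0.362 -0.851
vertex -1.504 -0.089 -0.265
vertex -1.584 0.679 -0.746
endloop
endfacet
facet normal 0.412 0.877 -0.249
outer loop
vertex -0.973 0.362 -0.851
vertex -1.584 0.679 -0.746
vertex -0.796 0.829 1.085
endloop
endfacet
facet normal -0.399 -0.516 -0.758
outer loop
vertex -1.584 0.679 -0.746
vertex -1.504 -0.089 -0.265
vertex -2.148 0.547 -0.359
endloop
endfacet
facet normal -0.219 0.976 0.014
outer loop
vertex -1.584 0.679 -0.746
vertex -2.148 0.547 -0.359
vertex -0.796 0.829 1.085
endloop
endfacet
facet normal -0.398 -0.515 -0.759
outer loop
vertex -2.148 0.547 -0.359
vertex -1.504 -0.089 -0.265
vertex -2.335 0.042 0.082
endloop
endfacet
facet normal -0.623 0.632 0.460
outer loop
vertex -2.148 0.547 -0.359
vertex -2.335 0.042 0.082
vertex -0.796 0.829 1.085
endloop
endfacet
facet normal -0.398 -0.517 -0.758
outer loop
vertex -2.335 0.042 0.082
vertex -1.504 -0.089 -0.265
vertex -2.035 -0.54 0.321
endloop
endfacet
facet normal -0.563 0.049 0.825
outer loop
vertex -2.335 0.042 0.082
vertex -2.035 -0.54 0.321
vertex -0.796 0.829 1.085
endloop
endfacet
facet normal -0.399 -0.516 -0.758
outer loop
vertex -2.035 -0.54 0.321
vertex -1.504 -0.089 -0.265
vertex -1.424 -0.858 0.216
endloop
endfacet
facet normal -0.072 -0.435 0.897
outer loop
vertex -2.035 -0.54 0.321
vertex -1.424 -0.858 0.216
vertex -0.796 0.829 1.085
endloop
endfacet
facet normal -0.399 -0.516 -0.758
outer loop
vertex -1.424 -0.858 0.216
vertex -1.504 -0.089 -0.265
vertex -0.86 -0.725 -0.171
endloop
endfacet
facet normal 0.560 -0.535 0.633
outer loop
vertex -1.424 -0.858 0.216
vertex -0.86 -0.725 -0.171
vertex -0.796 0.829 1.085
endloop
endfacet
facet normal -0.398 -0.515 -0.759
outer loop
vertex -0.86 -0.725 -0.171
vertex -1.504 -0.089 -0.265
vertex -0.673 -0.22 -0.612
endloop
endfacet
facet normal 0.963 -0.192 0.189
outer loop
vertex -0.86 -0.725 -0.171
vertex -0.673 -0.22 -0.612
vertex -0.796 0.829 1.085
endloop
endfacet
facet normal -0.398 -0.517 -0.758
outer loop
vertex -0.673 -0.22 -0.612
vertex -1.504 -0.089 -0.265
vertex -0.973 0.362 -0.851
endloop
endfacet
facet normal 0.903 0.392 -0.177
outer loop
vertex -0.673 -0.22 -0.612
vertex -0.973 0.362 -0.851
vertex -0.796 0.829 1.085
endloop
endfacet

endsolid


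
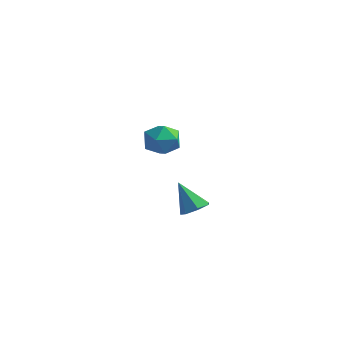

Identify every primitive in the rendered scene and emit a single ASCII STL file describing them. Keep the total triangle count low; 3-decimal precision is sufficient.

solid 
facet normal 0.488 0.146 -0.861
outer loop
vertex 4.123 -3.589 1.115
vertex 3.573 -3.815 0.765
vertex 3.724 -3.17 0.96
endloop
endfacet
facet normal 0.344 0.596 0.725
outer loop
vertex 4.123 -3.589 1.115
vertex 3.724 -3.17 0.96
vertex 2.807 -4.045 2.115
endloop
endfacet
facet normal 0.488 0.146 -0.861
outer loop
vertex 3.724 -3.17 0.96
vertex 3.573 -3.815 0.765
vertex 3.211 -3.237 0.658
endloop
endfacet
facet normal -0.338 0.860 0.383
outer loop
vertex 3.724 -3.17 0.96
vertex 3.211 -3.237 0.658
vertex 2.807 -4.045 2.115
endloop
endfacet
facet normal 0.489 0.147 -0.860
outer loop
vertex 3.211 -3.237 0.658
vertex 3.573 -3.815 0.765
vertex 2.972 -3.739 0.436
endloop
endfacet
facet normal -0.901 0.433 -0.010
outer loop
vertex 3.211 -3.237 0.658
vertex 2.972 -3.739 0.436
vertex 2.807 -4.045 2.115
endloop
endfacet
facet normal 0.489 0.146 -0.860
outer loop
vertex 2.972 -3.739 0.436
vertex 3.573 -3.815 0.765
vertex 3.185 -4.298 0.462
endloop
endfacet
facet normal -0.921 -0.358 -0.156
outer loop
vertex 2.972 -3.739 0.436
vertex 3.185 -4.298 0.462
vertex 2.807 -4.045 2.115
endloop
endfacet
facet normal 0.488 0.147 -0.860
outer loop
vertex 3.185 -4.298 0.462
vertex 3.573 -3.815 0.765
vertex 3.691 -4.493 0.716
endloop
endfacet
facet normal -0.382 -0.922 0.054
outer loop
vertex 3.185 -4.298 0.462
vertex 3.691 -4.493 0.716
vertex 2.807 -4.045 2.115
endloop
endfacet
facet normal 0.489 0.147 -0.860
outer loop
vertex 3.691 -4.493 0.716
vertex 3.573 -3.815 0.765
vertex 4.108 -4.177 1.007
endloop
endfacet
facet normal 0.308 -0.832 0.461
outer loop
vertex 3.691 -4.493 0.716
vertex 4.108 -4.177 1.007
vertex 2.807 -4.045 2.115
endloop
endfacet
facet normal 0.488 0.146 -0.861
outer loop
vertex 4.108 -4.177 1.007
vertex 3.573 -3.815 0.765
vertex 4.123 -3.589 1.115
endloop
endfacet
facet normal 0.631 -0.156 0.760
outer loop
vertex 4.108 -4.177 1.007
vertex 4.123 -3.589 1.115
vertex 2.807 -4.045 2.115
endloop
endfacet
facet normal -0.427 -0.107 0.898
outer loop
vertex -2.776 0.301 2.697
vertex -2.683 -0.67 2.625
vertex -1.968 -0.139 3.029
endloop
endfacet
facet normal -0.074 0.511 0.857
outer loop
vertex -2.776 0.301 2.697
vertex -1.968 -0.139 3.029
vertex -1.899 0.701 2.534
endloop
endfacet
facet normal -0.345 0.885 0.313
outer loop
vertex -2.776 0.301 2.697
vertex -1.899 0.701 2.534
vertex -2.571 0.69 1.824
endloop
endfacet
facet normal -0.867 0.498 0.018
outer loop
vertex -2.776 0.301 2.697
vertex -2.571 0.69 1.824
vertex -3.056 -0.157 1.88
endloop
endfacet
facet normal -0.918 -0.116 0.380
outer loop
vertex -2.776 0.301 2.697
vertex -3.056 -0.157 1.88
vertex -2.683 -0.67 2.625
endloop
endfacet
facet normal 0.609 0.365 0.704
outer loop
vertex -1.899 0.701 2.534
vertex -1.968 -0.139 3.029
vertex -1.264 -0.023 2.36
endloop
endfacet
facet normal 0.036 -0.636 0.771
outer loop
vertex -1.968 -0.139 3.029
vertex -2.683 -0.67 2.625
vertex -1.749 -0.87 2.416
endloop
endfacet
facet normal -0.758 -0.649 -0.067
outer loop
vertex -2.683 -0.67 2.625
vertex -3.056 -0.157 1.88
vertex -2.421 -0.881 1.706
endloop
endfacet
facet normal -0.676 0.344 -0.652
outer loop
vertex -3.056 -0.157 1.88
vertex -2.571 0.69 1.824
vertex -2.352 -0.041 1.211
endloop
endfacet
facet normal 0.169 0.970 -0.175
outer loop
vertex -2.571 0.69 1.824
vertex -1.899 0.701 2.534
vertex -1.637 0.49 1.615
endloop
endfacet
facet normal 0.867 -0.498 -0.018
outer loop
vertex -1.544 -0.481 1.543
vertex -1.264 -0.023 2.36
vertex -1.749 -0.87 2.416
endloop
endfacet
facet normal 0.345 -0.885 -0.313
outer loop
vertex -1.544 -0.481 1.543
vertex -1.749 -0.87 2.416
vertex -2.421 -0.881 1.706
endloop
endfacet
facet normal 0.074 -0.511 -0.857
outer loop
vertex -1.544 -0.481 1.543
vertex -2.421 -0.881 1.706
vertex -2.352 -0.041 1.211
endloop
endfacet
facet normal 0.427 0.107 -0.898
outer loop
vertex -1.544 -0.481 1.543
vertex -2.352 -0.041 1.211
vertex -1.637 0.49 1.615
endloop
endfacet
facet normal 0.918 0.116 -0.380
outer loop
vertex -1.544 -0.481 1.543
vertex -1.637 0.49 1.615
vertex -1.264 -0.023 2.36
endloop
endfacet
facet normal 0.676 -0.344 0.652
outer loop
vertex -1.749 -0.87 2.416
vertex -1.264 -0.023 2.36
vertex -1.968 -0.139 3.029
endloop
endfacet
facet normal -0.169 -0.970 0.175
outer loop
vertex -2.421 -0.881 1.706
vertex -1.749 -0.87 2.416
vertex -2.683 -0.67 2.625
endloop
endfacet
facet normal -0.609 -0.365 -0.704
outer loop
vertex -2.352 -0.041 1.211
vertex -2.421 -0.881 1.706
vertex -3.056 -0.157 1.88
endloop
endfacet
facet normal -0.036 0.636 -0.771
outer loop
vertex -1.637 0.49 1.615
vertex -2.352 -0.041 1.211
vertex -2.571 0.69 1.824
endloop
endfacet
facet normal 0.758 0.649 0.067
outer loop
vertex -1.264 -0.023 2.36
vertex -1.637 0.49 1.615
vertex -1.899 0.701 2.534
endloop
endfacet

endsolid


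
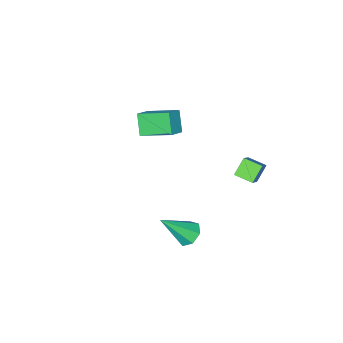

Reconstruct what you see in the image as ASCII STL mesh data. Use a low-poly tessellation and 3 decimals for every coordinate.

solid 
facet normal -0.851 -0.216 -0.479
outer loop
vertex -1.418 -4.259 -0.882
vertex -2.238 -2.619 -0.163
vertex -0.967 -3.54 -2.008
endloop
endfacet
facet normal 0.416 -0.833 -0.365
outer loop
vertex -0.022 -3.301 -1.477
vertex -1.418 -4.259 -0.882
vertex -0.967 -3.54 -2.008
endloop
endfacet
facet normal -0.851 -0.216 -0.479
outer loop
vertex -0.967 -3.54 -2.008
vertex -2.238 -2.619 -0.163
vertex -1.787 -1.9 -1.289
endloop
endfacet
facet normal 0.320 0.510 -0.799
outer loop
vertex -1.787 -1.9 -1.289
vertex -0.022 -3.301 -1.477
vertex -0.967 -3.54 -2.008
endloop
endfacet
facet normal -0.320 -0.510 0.799
outer loop
vertex -1.418 -4.259 -0.882
vertex -1.293 -2.38 0.368
vertex -2.238 -2.619 -0.163
endloop
endfacet
facet normal 0.416 -0.833 -0.365
outer loop
vertex -0.473 -4.02 -0.351
vertex -1.418 -4.259 -0.882
vertex -0.022 -3.301 -1.477
endloop
endfacet
facet normal -0.320 -0.510 0.799
outer loop
vertex -0.473 -4.02 -0.351
vertex -1.293 -2.38 0.368
vertex -1.418 -4.259 -0.882
endloop
endfacet
facet normal -0.416 0.833 0.365
outer loop
vertex -2.238 -2.619 -0.163
vertex -1.293 -2.38 0.368
vertex -1.787 -1.9 -1.289
endloop
endfacet
facet normal 0.320 0.510 -0.799
outer loop
vertex -0.842 -1.661 -0.758
vertex -0.022 -3.301 -1.477
vertex -1.787 -1.9 -1.289
endloop
endfacet
facet normal -0.416 0.833 0.365
outer loop
vertex -1.787 -1.9 -1.289
vertex -1.293 -2.38 0.368
vertex -0.842 -1.661 -0.758
endloop
endfacet
facet normal 0.851 0.216 0.479
outer loop
vertex -0.842 -1.661 -0.758
vertex -0.473 -4.02 -0.351
vertex -0.022 -3.301 -1.477
endloop
endfacet
facet normal 0.851 0.216 0.479
outer loop
vertex -1.293 -2.38 0.368
vertex -0.473 -4.02 -0.351
vertex -0.842 -1.661 -0.758
endloop
endfacet
facet normal -0.593 -0.426 -0.684
outer loop
vertex -2.893 2.044 -1.366
vertex -3.295 2.994 -1.609
vertex -2.09 2.183 -2.149
endloop
endfacet
facet normal 0.379 -0.896 0.230
outer loop
vertex -0.945 3.006 -0.831
vertex -2.893 2.044 -1.366
vertex -2.09 2.183 -2.149
endloop
endfacet
facet normal -0.593 -0.426 -0.683
outer loop
vertex -2.09 2.183 -2.149
vertex -3.295 2.994 -1.609
vertex -2.492 3.133 -2.393
endloop
endfacet
facet normal 0.710 0.122 -0.693
outer loop
vertex -2.492 3.133 -2.393
vertex -0.945 3.006 -0.831
vertex -2.09 2.183 -2.149
endloop
endfacet
facet normal -0.710 -0.123 0.694
outer loop
vertex -2.893 2.044 -1.366
vertex -2.15 3.817 -0.291
vertex -3.295 2.994 -1.609
endloop
endfacet
facet normal 0.379 -0.896 0.230
outer loop
vertex -1.748 2.867 -0.047
vertex -2.893 2.044 -1.366
vertex -0.945 3.006 -0.831
endloop
endfacet
facet normal -0.710 -0.123 0.693
outer loop
vertex -1.748 2.867 -0.047
vertex -2.15 3.817 -0.291
vertex -2.893 2.044 -1.366
endloop
endfacet
facet normal -0.380 0.896 -0.230
outer loop
vertex -3.295 2.994 -1.609
vertex -2.15 3.817 -0.291
vertex -2.492 3.133 -2.393
endloop
endfacet
facet normal 0.710 0.123 -0.693
outer loop
vertex -1.347 3.956 -1.074
vertex -0.945 3.006 -0.831
vertex -2.492 3.133 -2.393
endloop
endfacet
facet normal -0.379 0.896 -0.230
outer loop
vertex -2.492 3.133 -2.393
vertex -2.15 3.817 -0.291
vertex -1.347 3.956 -1.074
endloop
endfacet
facet normal 0.593 0.426 0.683
outer loop
vertex -1.347 3.956 -1.074
vertex -1.748 2.867 -0.047
vertex -0.945 3.006 -0.831
endloop
endfacet
facet normal 0.593 0.426 0.683
outer loop
vertex -2.15 3.817 -0.291
vertex -1.748 2.867 -0.047
vertex -1.347 3.956 -1.074
endloop
endfacet
facet normal -0.610 0.325 -0.723
outer loop
vertex 3.501 3.987 -3.057
vertex 2.875 3.769 -2.627
vertex 3.251 4.464 -2.632
endloop
endfacet
facet normal 0.860 0.507 -0.063
outer loop
vertex 3.501 3.987 -3.057
vertex 3.251 4.464 -2.632
vertex 4.185 3.071 -1.073
endloop
endfacet
facet normal -0.609 0.324 -0.724
outer loop
vertex 3.251 4.464 -2.632
vertex 2.875 3.769 -2.627
vertex 2.718 4.418 -2.204
endloop
endfacet
facet normal 0.338 0.793 0.506
outer loop
vertex 3.251 4.464 -2.632
vertex 2.718 4.418 -2.204
vertex 4.185 3.071 -1.073
endloop
endfacet
facet normal -0.610 0.324 -0.723
outer loop
vertex 2.718 4.418 -2.204
vertex 2.875 3.769 -2.627
vertex 2.303 3.883 -2.094
endloop
endfacet
facet normal -0.294 0.406 0.865
outer loop
vertex 2.718 4.418 -2.204
vertex 2.303 3.883 -2.094
vertex 4.185 3.071 -1.073
endloop
endfacet
facet normal -0.609 0.325 -0.723
outer loop
vertex 2.303 3.883 -2.094
vertex 2.875 3.769 -2.627
vertex 2.319 3.263 -2.386
endloop
endfacet
facet normal -0.561 -0.365 0.743
outer loop
vertex 2.303 3.883 -2.094
vertex 2.319 3.263 -2.386
vertex 4.185 3.071 -1.073
endloop
endfacet
facet normal -0.610 0.326 -0.723
outer loop
vertex 2.319 3.263 -2.386
vertex 2.875 3.769 -2.627
vertex 2.753 3.024 -2.86
endloop
endfacet
facet normal -0.261 -0.937 0.234
outer loop
vertex 2.319 3.263 -2.386
vertex 2.753 3.024 -2.86
vertex 4.185 3.071 -1.073
endloop
endfacet
facet normal -0.610 0.326 -0.723
outer loop
vertex 2.753 3.024 -2.86
vertex 2.875 3.769 -2.627
vertex 3.279 3.347 -3.158
endloop
endfacet
facet normal 0.381 -0.881 -0.282
outer loop
vertex 2.753 3.024 -2.86
vertex 3.279 3.347 -3.158
vertex 4.185 3.071 -1.073
endloop
endfacet
facet normal -0.610 0.326 -0.723
outer loop
vertex 3.279 3.347 -3.158
vertex 2.875 3.769 -2.627
vertex 3.501 3.987 -3.057
endloop
endfacet
facet normal 0.878 -0.239 -0.413
outer loop
vertex 3.279 3.347 -3.158
vertex 3.501 3.987 -3.057
vertex 4.185 3.071 -1.073
endloop
endfacet

endsolid


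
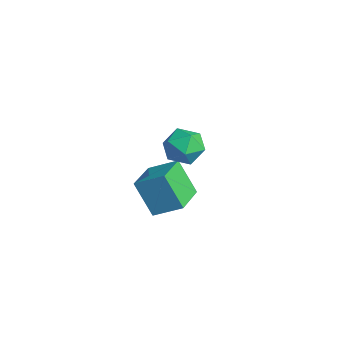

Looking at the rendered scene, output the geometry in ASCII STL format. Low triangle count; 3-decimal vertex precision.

solid 
facet normal -0.764 0.504 0.403
outer loop
vertex -1.218 -3.493 2.778
vertex -0.976 -3.855 3.689
vertex -0.573 -2.987 3.367
endloop
endfacet
facet normal -0.508 0.845 -0.169
outer loop
vertex -1.218 -3.493 2.778
vertex -0.573 -2.987 3.367
vertex -0.391 -3.076 2.378
endloop
endfacet
facet normal -0.555 0.403 -0.727
outer loop
vertex -1.218 -3.493 2.778
vertex -0.391 -3.076 2.378
vertex -0.682 -3.998 2.089
endloop
endfacet
facet normal -0.840 -0.210 -0.500
outer loop
vertex -1.218 -3.493 2.778
vertex -0.682 -3.998 2.089
vertex -1.043 -4.48 2.899
endloop
endfacet
facet normal -0.969 -0.147 0.199
outer loop
vertex -1.218 -3.493 2.778
vertex -1.043 -4.48 2.899
vertex -0.976 -3.855 3.689
endloop
endfacet
facet normal 0.183 0.982 -0.055
outer loop
vertex -0.391 -3.076 2.378
vertex -0.573 -2.987 3.367
vertex 0.363 -3.18 3.041
endloop
endfacet
facet normal -0.230 0.430 0.873
outer loop
vertex -0.573 -2.987 3.367
vertex -0.976 -3.855 3.689
vertex 0.002 -3.662 3.851
endloop
endfacet
facet normal -0.563 -0.625 0.542
outer loop
vertex -0.976 -3.855 3.689
vertex -1.043 -4.48 2.899
vertex -0.289 -4.584 3.562
endloop
endfacet
facet normal -0.355 -0.725 -0.590
outer loop
vertex -1.043 -4.48 2.899
vertex -0.682 -3.998 2.089
vertex -0.107 -4.673 2.573
endloop
endfacet
facet normal 0.106 0.267 -0.958
outer loop
vertex -0.682 -3.998 2.089
vertex -0.391 -3.076 2.378
vertex 0.296 -3.805 2.251
endloop
endfacet
facet normal 0.840 0.210 0.500
outer loop
vertex 0.538 -4.167 3.162
vertex 0.363 -3.18 3.041
vertex 0.002 -3.662 3.851
endloop
endfacet
facet normal 0.555 -0.403 0.727
outer loop
vertex 0.538 -4.167 3.162
vertex 0.002 -3.662 3.851
vertex -0.289 -4.584 3.562
endloop
endfacet
facet normal 0.508 -0.845 0.169
outer loop
vertex 0.538 -4.167 3.162
vertex -0.289 -4.584 3.562
vertex -0.107 -4.673 2.573
endloop
endfacet
facet normal 0.764 -0.504 -0.403
outer loop
vertex 0.538 -4.167 3.162
vertex -0.107 -4.673 2.573
vertex 0.296 -3.805 2.251
endloop
endfacet
facet normal 0.969 0.147 -0.199
outer loop
vertex 0.538 -4.167 3.162
vertex 0.296 -3.805 2.251
vertex 0.363 -3.18 3.041
endloop
endfacet
facet normal 0.355 0.725 0.590
outer loop
vertex 0.002 -3.662 3.851
vertex 0.363 -3.18 3.041
vertex -0.573 -2.987 3.367
endloop
endfacet
facet normal -0.106 -0.267 0.958
outer loop
vertex -0.289 -4.584 3.562
vertex 0.002 -3.662 3.851
vertex -0.976 -3.855 3.689
endloop
endfacet
facet normal -0.183 -0.982 0.055
outer loop
vertex -0.107 -4.673 2.573
vertex -0.289 -4.584 3.562
vertex -1.043 -4.48 2.899
endloop
endfacet
facet normal 0.230 -0.430 -0.873
outer loop
vertex 0.296 -3.805 2.251
vertex -0.107 -4.673 2.573
vertex -0.682 -3.998 2.089
endloop
endfacet
facet normal 0.563 0.625 -0.542
outer loop
vertex 0.363 -3.18 3.041
vertex 0.296 -3.805 2.251
vertex -0.391 -3.076 2.378
endloop
endfacet
facet normal -0.447 -0.261 0.856
outer loop
vertex -2.623 -3.733 -0.588
vertex -4.01 -2.448 -0.921
vertex -3.451 -4.825 -1.353
endloop
endfacet
facet normal 0.722 -0.669 0.174
outer loop
vertex -2.57 -4.312 -3.039
vertex -2.623 -3.733 -0.588
vertex -3.451 -4.825 -1.353
endloop
endfacet
facet normal -0.447 -0.261 0.856
outer loop
vertex -3.451 -4.825 -1.353
vertex -4.01 -2.448 -0.921
vertex -4.838 -3.541 -1.686
endloop
endfacet
facet normal -0.527 -0.696 -0.487
outer loop
vertex -4.838 -3.541 -1.686
vertex -2.57 -4.312 -3.039
vertex -3.451 -4.825 -1.353
endloop
endfacet
facet normal 0.528 0.696 0.487
outer loop
vertex -2.623 -3.733 -0.588
vertex -3.129 -1.935 -2.607
vertex -4.01 -2.448 -0.921
endloop
endfacet
facet normal 0.723 -0.669 0.174
outer loop
vertex -1.742 -3.219 -2.274
vertex -2.623 -3.733 -0.588
vertex -2.57 -4.312 -3.039
endloop
endfacet
facet normal 0.527 0.696 0.488
outer loop
vertex -1.742 -3.219 -2.274
vertex -3.129 -1.935 -2.607
vertex -2.623 -3.733 -0.588
endloop
endfacet
facet normal -0.723 0.669 -0.174
outer loop
vertex -4.01 -2.448 -0.921
vertex -3.129 -1.935 -2.607
vertex -4.838 -3.541 -1.686
endloop
endfacet
facet normal -0.527 -0.696 -0.488
outer loop
vertex -3.957 -3.027 -3.372
vertex -2.57 -4.312 -3.039
vertex -4.838 -3.541 -1.686
endloop
endfacet
facet normal -0.722 0.669 -0.173
outer loop
vertex -4.838 -3.541 -1.686
vertex -3.129 -1.935 -2.607
vertex -3.957 -3.027 -3.372
endloop
endfacet
facet normal 0.447 0.261 -0.856
outer loop
vertex -3.957 -3.027 -3.372
vertex -1.742 -3.219 -2.274
vertex -2.57 -4.312 -3.039
endloop
endfacet
facet normal 0.447 0.261 -0.856
outer loop
vertex -3.129 -1.935 -2.607
vertex -1.742 -3.219 -2.274
vertex -3.957 -3.027 -3.372
endloop
endfacet

endsolid


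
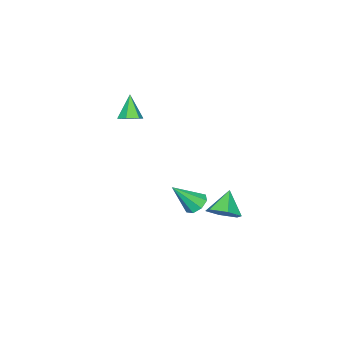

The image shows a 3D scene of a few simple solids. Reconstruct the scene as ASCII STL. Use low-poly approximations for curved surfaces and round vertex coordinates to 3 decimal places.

solid 
facet normal -0.504 0.433 -0.748
outer loop
vertex 1.277 2.984 -0.652
vertex 0.89 2.34 -0.764
vertex 0.789 2.96 -0.337
endloop
endfacet
facet normal 0.363 0.699 0.616
outer loop
vertex 1.277 2.984 -0.652
vertex 0.789 2.96 -0.337
vertex 1.87 1.5 0.684
endloop
endfacet
facet normal -0.505 0.432 -0.747
outer loop
vertex 0.789 2.96 -0.337
vertex 0.89 2.34 -0.764
vertex 0.361 2.572 -0.272
endloop
endfacet
facet normal -0.251 0.423 0.871
outer loop
vertex 0.789 2.96 -0.337
vertex 0.361 2.572 -0.272
vertex 1.87 1.5 0.684
endloop
endfacet
facet normal -0.505 0.433 -0.747
outer loop
vertex 0.361 2.572 -0.272
vertex 0.89 2.34 -0.764
vertex 0.242 2.049 -0.495
endloop
endfacet
facet normal -0.617 -0.186 0.765
outer loop
vertex 0.361 2.572 -0.272
vertex 0.242 2.049 -0.495
vertex 1.87 1.5 0.684
endloop
endfacet
facet normal -0.505 0.434 -0.746
outer loop
vertex 0.242 2.049 -0.495
vertex 0.89 2.34 -0.764
vertex 0.503 1.696 -0.877
endloop
endfacet
facet normal -0.521 -0.774 0.359
outer loop
vertex 0.242 2.049 -0.495
vertex 0.503 1.696 -0.877
vertex 1.87 1.5 0.684
endloop
endfacet
facet normal -0.504 0.434 -0.747
outer loop
vertex 0.503 1.696 -0.877
vertex 0.89 2.34 -0.764
vertex 0.991 1.72 -1.192
endloop
endfacet
facet normal -0.020 -0.994 -0.107
outer loop
vertex 0.503 1.696 -0.877
vertex 0.991 1.72 -1.192
vertex 1.87 1.5 0.684
endloop
endfacet
facet normal -0.505 0.433 -0.747
outer loop
vertex 0.991 1.72 -1.192
vertex 0.89 2.34 -0.764
vertex 1.42 2.108 -1.257
endloop
endfacet
facet normal 0.594 -0.718 -0.363
outer loop
vertex 0.991 1.72 -1.192
vertex 1.42 2.108 -1.257
vertex 1.87 1.5 0.684
endloop
endfacet
facet normal -0.505 0.433 -0.747
outer loop
vertex 1.42 2.108 -1.257
vertex 0.89 2.34 -0.764
vertex 1.539 2.631 -1.034
endloop
endfacet
facet normal 0.960 -0.109 -0.257
outer loop
vertex 1.42 2.108 -1.257
vertex 1.539 2.631 -1.034
vertex 1.87 1.5 0.684
endloop
endfacet
facet normal -0.505 0.433 -0.747
outer loop
vertex 1.539 2.631 -1.034
vertex 0.89 2.34 -0.764
vertex 1.277 2.984 -0.652
endloop
endfacet
facet normal 0.864 0.480 0.149
outer loop
vertex 1.539 2.631 -1.034
vertex 1.277 2.984 -0.652
vertex 1.87 1.5 0.684
endloop
endfacet
facet normal 0.421 0.337 -0.842
outer loop
vertex 0.334 -2.717 3.631
vertex -0.249 -2.897 3.268
vertex -0.195 -2.249 3.554
endloop
endfacet
facet normal 0.335 0.509 0.793
outer loop
vertex 0.334 -2.717 3.631
vertex -0.195 -2.249 3.554
vertex -0.931 -3.443 4.632
endloop
endfacet
facet normal 0.421 0.337 -0.842
outer loop
vertex -0.195 -2.249 3.554
vertex -0.249 -2.897 3.268
vertex -0.778 -2.429 3.191
endloop
endfacet
facet normal -0.510 0.728 0.458
outer loop
vertex -0.195 -2.249 3.554
vertex -0.778 -2.429 3.191
vertex -0.931 -3.443 4.632
endloop
endfacet
facet normal 0.421 0.337 -0.842
outer loop
vertex -0.778 -2.429 3.191
vertex -0.249 -2.897 3.268
vertex -0.832 -3.076 2.905
endloop
endfacet
facet normal -0.994 0.099 -0.036
outer loop
vertex -0.778 -2.429 3.191
vertex -0.832 -3.076 2.905
vertex -0.931 -3.443 4.632
endloop
endfacet
facet normal 0.421 0.338 -0.842
outer loop
vertex -0.832 -3.076 2.905
vertex -0.249 -2.897 3.268
vertex -0.304 -3.544 2.981
endloop
endfacet
facet normal -0.635 -0.748 -0.195
outer loop
vertex -0.832 -3.076 2.905
vertex -0.304 -3.544 2.981
vertex -0.931 -3.443 4.632
endloop
endfacet
facet normal 0.421 0.338 -0.842
outer loop
vertex -0.304 -3.544 2.981
vertex -0.249 -2.897 3.268
vertex 0.279 -3.364 3.345
endloop
endfacet
facet normal 0.212 -0.967 0.140
outer loop
vertex -0.304 -3.544 2.981
vertex 0.279 -3.364 3.345
vertex -0.931 -3.443 4.632
endloop
endfacet
facet normal 0.421 0.337 -0.842
outer loop
vertex 0.279 -3.364 3.345
vertex -0.249 -2.897 3.268
vertex 0.334 -2.717 3.631
endloop
endfacet
facet normal 0.696 -0.339 0.633
outer loop
vertex 0.279 -3.364 3.345
vertex 0.334 -2.717 3.631
vertex -0.931 -3.443 4.632
endloop
endfacet
facet normal 0.658 0.223 -0.719
outer loop
vertex -1.992 2.346 -3.038
vertex -2.494 1.701 -3.697
vertex -2.772 2.712 -3.638
endloop
endfacet
facet normal -0.212 0.687 0.695
outer loop
vertex -1.992 2.346 -3.038
vertex -2.772 2.712 -3.638
vertex -3.566 1.339 -2.523
endloop
endfacet
facet normal 0.657 0.223 -0.720
outer loop
vertex -2.772 2.712 -3.638
vertex -2.494 1.701 -3.697
vertex -3.274 2.067 -4.296
endloop
endfacet
facet normal -0.829 0.553 0.090
outer loop
vertex -2.772 2.712 -3.638
vertex -3.274 2.067 -4.296
vertex -3.566 1.339 -2.523
endloop
endfacet
facet normal 0.657 0.222 -0.720
outer loop
vertex -3.274 2.067 -4.296
vertex -2.494 1.701 -3.697
vertex -2.997 1.056 -4.355
endloop
endfacet
facet normal -0.937 -0.242 -0.254
outer loop
vertex -3.274 2.067 -4.296
vertex -2.997 1.056 -4.355
vertex -3.566 1.339 -2.523
endloop
endfacet
facet normal 0.657 0.222 -0.720
outer loop
vertex -2.997 1.056 -4.355
vertex -2.494 1.701 -3.697
vertex -2.216 0.69 -3.755
endloop
endfacet
facet normal -0.428 -0.904 0.007
outer loop
vertex -2.997 1.056 -4.355
vertex -2.216 0.69 -3.755
vertex -3.566 1.339 -2.523
endloop
endfacet
facet normal 0.658 0.222 -0.720
outer loop
vertex -2.216 0.69 -3.755
vertex -2.494 1.701 -3.697
vertex -1.714 1.336 -3.097
endloop
endfacet
facet normal 0.188 -0.769 0.611
outer loop
vertex -2.216 0.69 -3.755
vertex -1.714 1.336 -3.097
vertex -3.566 1.339 -2.523
endloop
endfacet
facet normal 0.658 0.223 -0.719
outer loop
vertex -1.714 1.336 -3.097
vertex -2.494 1.701 -3.697
vertex -1.992 2.346 -3.038
endloop
endfacet
facet normal 0.296 0.026 0.955
outer loop
vertex -1.714 1.336 -3.097
vertex -1.992 2.346 -3.038
vertex -3.566 1.339 -2.523
endloop
endfacet

endsolid


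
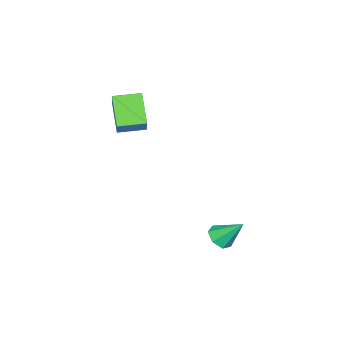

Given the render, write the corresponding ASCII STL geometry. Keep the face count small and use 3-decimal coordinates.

solid 
facet normal -0.590 -0.345 -0.730
outer loop
vertex 0.985 -4.198 2.629
vertex 0.236 -3.127 2.728
vertex 1.966 -3.404 1.46
endloop
endfacet
facet normal 0.571 -0.817 -0.076
outer loop
vertex 2.704 -2.973 2.372
vertex 0.985 -4.198 2.629
vertex 1.966 -3.404 1.46
endloop
endfacet
facet normal -0.590 -0.345 -0.730
outer loop
vertex 1.966 -3.404 1.46
vertex 0.236 -3.127 2.728
vertex 1.217 -2.333 1.559
endloop
endfacet
facet normal 0.570 0.462 -0.680
outer loop
vertex 1.217 -2.333 1.559
vertex 2.704 -2.973 2.372
vertex 1.966 -3.404 1.46
endloop
endfacet
facet normal -0.570 -0.462 0.680
outer loop
vertex 0.985 -4.198 2.629
vertex 0.974 -2.696 3.64
vertex 0.236 -3.127 2.728
endloop
endfacet
facet normal 0.571 -0.817 -0.076
outer loop
vertex 1.723 -3.767 3.541
vertex 0.985 -4.198 2.629
vertex 2.704 -2.973 2.372
endloop
endfacet
facet normal -0.570 -0.462 0.680
outer loop
vertex 1.723 -3.767 3.541
vertex 0.974 -2.696 3.64
vertex 0.985 -4.198 2.629
endloop
endfacet
facet normal -0.571 0.817 0.076
outer loop
vertex 0.236 -3.127 2.728
vertex 0.974 -2.696 3.64
vertex 1.217 -2.333 1.559
endloop
endfacet
facet normal 0.570 0.462 -0.680
outer loop
vertex 1.955 -1.902 2.471
vertex 2.704 -2.973 2.372
vertex 1.217 -2.333 1.559
endloop
endfacet
facet normal -0.571 0.817 0.076
outer loop
vertex 1.217 -2.333 1.559
vertex 0.974 -2.696 3.64
vertex 1.955 -1.902 2.471
endloop
endfacet
facet normal 0.590 0.345 0.730
outer loop
vertex 1.955 -1.902 2.471
vertex 1.723 -3.767 3.541
vertex 2.704 -2.973 2.372
endloop
endfacet
facet normal 0.590 0.345 0.730
outer loop
vertex 0.974 -2.696 3.64
vertex 1.723 -3.767 3.541
vertex 1.955 -1.902 2.471
endloop
endfacet
facet normal 0.100 -0.685 -0.721
outer loop
vertex 3.385 2.016 -3.021
vertex 2.705 2.039 -3.137
vertex 3.204 2.417 -3.427
endloop
endfacet
facet normal 0.836 0.528 0.149
outer loop
vertex 3.385 2.016 -3.021
vertex 3.204 2.417 -3.427
vertex 2.555 3.061 -2.063
endloop
endfacet
facet normal 0.101 -0.686 -0.721
outer loop
vertex 3.204 2.417 -3.427
vertex 2.705 2.039 -3.137
vertex 2.647 2.533 -3.615
endloop
endfacet
facet normal 0.289 0.911 -0.293
outer loop
vertex 3.204 2.417 -3.427
vertex 2.647 2.533 -3.615
vertex 2.555 3.061 -2.063
endloop
endfacet
facet normal 0.100 -0.686 -0.721
outer loop
vertex 2.647 2.533 -3.615
vertex 2.705 2.039 -3.137
vertex 2.134 2.277 -3.443
endloop
endfacet
facet normal -0.505 0.807 -0.305
outer loop
vertex 2.647 2.533 -3.615
vertex 2.134 2.277 -3.443
vertex 2.555 3.061 -2.063
endloop
endfacet
facet normal 0.100 -0.686 -0.720
outer loop
vertex 2.134 2.277 -3.443
vertex 2.705 2.039 -3.137
vertex 2.051 1.842 -3.04
endloop
endfacet
facet normal -0.948 0.294 0.122
outer loop
vertex 2.134 2.277 -3.443
vertex 2.051 1.842 -3.04
vertex 2.555 3.061 -2.063
endloop
endfacet
facet normal 0.100 -0.686 -0.721
outer loop
vertex 2.051 1.842 -3.04
vertex 2.705 2.039 -3.137
vertex 2.46 1.555 -2.71
endloop
endfacet
facet normal -0.706 -0.241 0.665
outer loop
vertex 2.051 1.842 -3.04
vertex 2.46 1.555 -2.71
vertex 2.555 3.061 -2.063
endloop
endfacet
facet normal 0.100 -0.686 -0.721
outer loop
vertex 2.46 1.555 -2.71
vertex 2.705 2.039 -3.137
vertex 3.054 1.633 -2.702
endloop
endfacet
facet normal 0.040 -0.397 0.917
outer loop
vertex 2.46 1.555 -2.71
vertex 3.054 1.633 -2.702
vertex 2.555 3.061 -2.063
endloop
endfacet
facet normal 0.100 -0.686 -0.720
outer loop
vertex 3.054 1.633 -2.702
vertex 2.705 2.039 -3.137
vertex 3.385 2.016 -3.021
endloop
endfacet
facet normal 0.725 -0.054 0.687
outer loop
vertex 3.054 1.633 -2.702
vertex 3.385 2.016 -3.021
vertex 2.555 3.061 -2.063
endloop
endfacet

endsolid


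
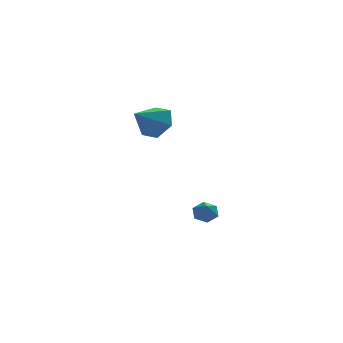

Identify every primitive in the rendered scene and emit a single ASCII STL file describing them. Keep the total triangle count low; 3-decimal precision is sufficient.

solid 
facet normal 0.118 0.749 -0.652
outer loop
vertex 0.077 0.8 -3.849
vertex -0.524 0.623 -4.161
vertex -0.525 1.083 -3.633
endloop
endfacet
facet normal 0.398 0.157 0.904
outer loop
vertex 0.077 0.8 -3.849
vertex -0.525 1.083 -3.633
vertex -0.676 -0.343 -3.319
endloop
endfacet
facet normal 0.117 0.749 -0.652
outer loop
vertex -0.525 1.083 -3.633
vertex -0.524 0.623 -4.161
vertex -1.127 0.906 -3.944
endloop
endfacet
facet normal -0.500 0.236 0.833
outer loop
vertex -0.525 1.083 -3.633
vertex -1.127 0.906 -3.944
vertex -0.676 -0.343 -3.319
endloop
endfacet
facet normal 0.117 0.749 -0.652
outer loop
vertex -1.127 0.906 -3.944
vertex -0.524 0.623 -4.161
vertex -1.126 0.446 -4.472
endloop
endfacet
facet normal -0.949 -0.239 0.207
outer loop
vertex -1.127 0.906 -3.944
vertex -1.126 0.446 -4.472
vertex -0.676 -0.343 -3.319
endloop
endfacet
facet normal 0.117 0.748 -0.653
outer loop
vertex -1.126 0.446 -4.472
vertex -0.524 0.623 -4.161
vertex -0.523 0.163 -4.688
endloop
endfacet
facet normal -0.498 -0.794 -0.349
outer loop
vertex -1.126 0.446 -4.472
vertex -0.523 0.163 -4.688
vertex -0.676 -0.343 -3.319
endloop
endfacet
facet normal 0.117 0.748 -0.653
outer loop
vertex -0.523 0.163 -4.688
vertex -0.524 0.623 -4.161
vertex 0.078 0.34 -4.377
endloop
endfacet
facet normal 0.401 -0.873 -0.278
outer loop
vertex -0.523 0.163 -4.688
vertex 0.078 0.34 -4.377
vertex -0.676 -0.343 -3.319
endloop
endfacet
facet normal 0.118 0.749 -0.652
outer loop
vertex 0.078 0.34 -4.377
vertex -0.524 0.623 -4.161
vertex 0.077 0.8 -3.849
endloop
endfacet
facet normal 0.849 -0.398 0.348
outer loop
vertex 0.078 0.34 -4.377
vertex 0.077 0.8 -3.849
vertex -0.676 -0.343 -3.319
endloop
endfacet
facet normal 0.721 0.431 -0.543
outer loop
vertex -2.565 -0.782 3.462
vertex -3.251 -0.655 2.652
vertex -3.151 0.11 3.393
endloop
endfacet
facet normal 0.026 0.094 0.995
outer loop
vertex -2.565 -0.782 3.462
vertex -3.151 0.11 3.393
vertex -4.469 -1.385 3.568
endloop
endfacet
facet normal 0.721 0.432 -0.543
outer loop
vertex -3.151 0.11 3.393
vertex -3.251 -0.655 2.652
vertex -3.838 0.237 2.582
endloop
endfacet
facet normal -0.577 0.576 0.579
outer loop
vertex -3.151 0.11 3.393
vertex -3.838 0.237 2.582
vertex -4.469 -1.385 3.568
endloop
endfacet
facet normal 0.721 0.432 -0.542
outer loop
vertex -3.838 0.237 2.582
vertex -3.251 -0.655 2.652
vertex -3.937 -0.528 1.841
endloop
endfacet
facet normal -0.949 0.274 -0.156
outer loop
vertex -3.838 0.237 2.582
vertex -3.937 -0.528 1.841
vertex -4.469 -1.385 3.568
endloop
endfacet
facet normal 0.721 0.432 -0.542
outer loop
vertex -3.937 -0.528 1.841
vertex -3.251 -0.655 2.652
vertex -3.351 -1.42 1.91
endloop
endfacet
facet normal -0.719 -0.509 -0.474
outer loop
vertex -3.937 -0.528 1.841
vertex -3.351 -1.42 1.91
vertex -4.469 -1.385 3.568
endloop
endfacet
facet normal 0.720 0.432 -0.543
outer loop
vertex -3.351 -1.42 1.91
vertex -3.251 -0.655 2.652
vertex -2.664 -1.547 2.721
endloop
endfacet
facet normal -0.116 -0.992 -0.057
outer loop
vertex -3.351 -1.42 1.91
vertex -2.664 -1.547 2.721
vertex -4.469 -1.385 3.568
endloop
endfacet
facet normal 0.720 0.432 -0.542
outer loop
vertex -2.664 -1.547 2.721
vertex -3.251 -0.655 2.652
vertex -2.565 -0.782 3.462
endloop
endfacet
facet normal 0.256 -0.689 0.678
outer loop
vertex -2.664 -1.547 2.721
vertex -2.565 -0.782 3.462
vertex -4.469 -1.385 3.568
endloop
endfacet

endsolid


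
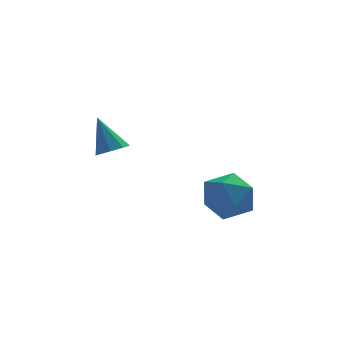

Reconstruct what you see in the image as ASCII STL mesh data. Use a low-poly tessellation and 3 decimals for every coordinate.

solid 
facet normal -0.611 0.792 0.005
outer loop
vertex 0.472 3.44 -4.259
vertex 0.459 3.423 -3.165
vertex 1.215 4.01 -3.694
endloop
endfacet
facet normal -0.184 0.803 -0.567
outer loop
vertex 0.472 3.44 -4.259
vertex 1.215 4.01 -3.694
vertex 1.516 3.45 -4.584
endloop
endfacet
facet normal -0.293 0.200 -0.935
outer loop
vertex 0.472 3.44 -4.259
vertex 1.516 3.45 -4.584
vertex 0.946 2.517 -4.605
endloop
endfacet
facet normal -0.786 -0.183 -0.590
outer loop
vertex 0.472 3.44 -4.259
vertex 0.946 2.517 -4.605
vertex 0.292 2.5 -3.728
endloop
endfacet
facet normal -0.983 0.183 -0.009
outer loop
vertex 0.472 3.44 -4.259
vertex 0.292 2.5 -3.728
vertex 0.459 3.423 -3.165
endloop
endfacet
facet normal 0.491 0.803 -0.339
outer loop
vertex 1.516 3.45 -4.584
vertex 1.215 4.01 -3.694
vertex 2.148 3.44 -3.692
endloop
endfacet
facet normal -0.199 0.785 0.587
outer loop
vertex 1.215 4.01 -3.694
vertex 0.459 3.423 -3.165
vertex 1.494 3.423 -2.815
endloop
endfacet
facet normal -0.801 -0.200 0.565
outer loop
vertex 0.459 3.423 -3.165
vertex 0.292 2.5 -3.728
vertex 0.924 2.49 -2.836
endloop
endfacet
facet normal -0.483 -0.791 -0.375
outer loop
vertex 0.292 2.5 -3.728
vertex 0.946 2.517 -4.605
vertex 1.225 1.93 -3.726
endloop
endfacet
facet normal 0.316 -0.172 -0.933
outer loop
vertex 0.946 2.517 -4.605
vertex 1.516 3.45 -4.584
vertex 1.981 2.517 -4.255
endloop
endfacet
facet normal 0.786 0.183 0.590
outer loop
vertex 1.968 2.5 -3.161
vertex 2.148 3.44 -3.692
vertex 1.494 3.423 -2.815
endloop
endfacet
facet normal 0.293 -0.200 0.935
outer loop
vertex 1.968 2.5 -3.161
vertex 1.494 3.423 -2.815
vertex 0.924 2.49 -2.836
endloop
endfacet
facet normal 0.184 -0.803 0.567
outer loop
vertex 1.968 2.5 -3.161
vertex 0.924 2.49 -2.836
vertex 1.225 1.93 -3.726
endloop
endfacet
facet normal 0.611 -0.792 -0.005
outer loop
vertex 1.968 2.5 -3.161
vertex 1.225 1.93 -3.726
vertex 1.981 2.517 -4.255
endloop
endfacet
facet normal 0.983 -0.183 0.009
outer loop
vertex 1.968 2.5 -3.161
vertex 1.981 2.517 -4.255
vertex 2.148 3.44 -3.692
endloop
endfacet
facet normal 0.483 0.791 0.375
outer loop
vertex 1.494 3.423 -2.815
vertex 2.148 3.44 -3.692
vertex 1.215 4.01 -3.694
endloop
endfacet
facet normal -0.316 0.172 0.933
outer loop
vertex 0.924 2.49 -2.836
vertex 1.494 3.423 -2.815
vertex 0.459 3.423 -3.165
endloop
endfacet
facet normal -0.491 -0.803 0.339
outer loop
vertex 1.225 1.93 -3.726
vertex 0.924 2.49 -2.836
vertex 0.292 2.5 -3.728
endloop
endfacet
facet normal 0.199 -0.785 -0.587
outer loop
vertex 1.981 2.517 -4.255
vertex 1.225 1.93 -3.726
vertex 0.946 2.517 -4.605
endloop
endfacet
facet normal 0.801 0.200 -0.565
outer loop
vertex 2.148 3.44 -3.692
vertex 1.981 2.517 -4.255
vertex 1.516 3.45 -4.584
endloop
endfacet
facet normal 0.284 -0.400 -0.871
outer loop
vertex -2.449 1.974 -0.659
vertex -2.949 1.641 -0.669
vertex -2.798 2.186 -0.87
endloop
endfacet
facet normal 0.450 0.882 0.141
outer loop
vertex -2.449 1.974 -0.659
vertex -2.798 2.186 -0.87
vertex -3.371 2.239 0.629
endloop
endfacet
facet normal 0.284 -0.400 -0.871
outer loop
vertex -2.798 2.186 -0.87
vertex -2.949 1.641 -0.669
vertex -3.234 2.079 -0.963
endloop
endfacet
facet normal -0.213 0.970 -0.116
outer loop
vertex -2.798 2.186 -0.87
vertex -3.234 2.079 -0.963
vertex -3.371 2.239 0.629
endloop
endfacet
facet normal 0.283 -0.400 -0.871
outer loop
vertex -3.234 2.079 -0.963
vertex -2.949 1.641 -0.669
vertex -3.504 1.716 -0.884
endloop
endfacet
facet normal -0.809 0.574 -0.127
outer loop
vertex -3.234 2.079 -0.963
vertex -3.504 1.716 -0.884
vertex -3.371 2.239 0.629
endloop
endfacet
facet normal 0.284 -0.400 -0.872
outer loop
vertex -3.504 1.716 -0.884
vertex -2.949 1.641 -0.669
vertex -3.448 1.309 -0.679
endloop
endfacet
facet normal -0.990 -0.079 0.114
outer loop
vertex -3.504 1.716 -0.884
vertex -3.448 1.309 -0.679
vertex -3.371 2.239 0.629
endloop
endfacet
facet normal 0.284 -0.401 -0.871
outer loop
vertex -3.448 1.309 -0.679
vertex -2.949 1.641 -0.669
vertex -3.1 1.097 -0.468
endloop
endfacet
facet normal -0.649 -0.602 0.466
outer loop
vertex -3.448 1.309 -0.679
vertex -3.1 1.097 -0.468
vertex -3.371 2.239 0.629
endloop
endfacet
facet normal 0.283 -0.401 -0.872
outer loop
vertex -3.1 1.097 -0.468
vertex -2.949 1.641 -0.669
vertex -2.663 1.203 -0.375
endloop
endfacet
facet normal 0.014 -0.691 0.723
outer loop
vertex -3.1 1.097 -0.468
vertex -2.663 1.203 -0.375
vertex -3.371 2.239 0.629
endloop
endfacet
facet normal 0.284 -0.399 -0.872
outer loop
vertex -2.663 1.203 -0.375
vertex -2.949 1.641 -0.669
vertex -2.394 1.567 -0.454
endloop
endfacet
facet normal 0.612 -0.293 0.734
outer loop
vertex -2.663 1.203 -0.375
vertex -2.394 1.567 -0.454
vertex -3.371 2.239 0.629
endloop
endfacet
facet normal 0.284 -0.400 -0.871
outer loop
vertex -2.394 1.567 -0.454
vertex -2.949 1.641 -0.669
vertex -2.449 1.974 -0.659
endloop
endfacet
facet normal 0.793 0.356 0.494
outer loop
vertex -2.394 1.567 -0.454
vertex -2.449 1.974 -0.659
vertex -3.371 2.239 0.629
endloop
endfacet

endsolid
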